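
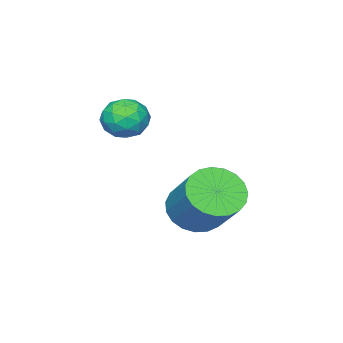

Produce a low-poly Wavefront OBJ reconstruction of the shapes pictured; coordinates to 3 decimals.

v 1.687 -1.378 2.55
v 2.386 -1.338 3.036
v 2.134 -2.562 2.004
v 2.833 -2.522 2.49
v 2.074 -2.667 2.847
v 1.798 -1.935 3.185
v 2.722 -1.965 1.855
v 2.446 -1.233 2.193
v 3.026 -1.701 2.606
v 2.625 -2.135 3.219
v 1.895 -1.765 1.821
v 1.494 -2.199 2.434
v 1.998 -1.254 2.841
v 2.522 -2.646 2.199
v 2.076 -2.731 2.409
v 2.487 -2.708 2.695
v 1.652 -1.605 2.929
v 2.062 -1.582 3.214
v 1.879 -2.363 3.103
v 2.458 -2.318 1.826
v 2.868 -2.295 2.111
v 2.033 -1.192 2.345
v 2.444 -1.169 2.631
v 2.641 -1.537 1.937
v 2.784 -1.444 2.873
v 3.047 -2.14 2.553
v 2.982 -1.812 2.18
v 2.82 -1.382 2.378
v 2.549 -1.699 3.234
v 2.811 -2.395 2.913
v 2.365 -2.48 3.123
v 2.203 -2.05 3.322
v 2.925 -1.912 2.981
v 1.709 -1.505 2.127
v 1.971 -2.201 1.806
v 2.317 -1.85 1.718
v 2.155 -1.42 1.917
v 1.473 -1.76 2.487
v 1.736 -2.456 2.167
v 1.7 -2.518 2.662
v 1.538 -2.088 2.86
v 1.595 -1.988 2.059
v 1.657 0.433 -0.988
v 2.26 0.868 -1.687
v 2.906 2.182 -0.31
v 2.303 1.747 0.388
v 1.901 1.09 -1.73
v 2.547 2.404 -0.353
v 1.5 1.198 -1.645
v 2.146 2.512 -0.268
v 1.126 1.174 -1.446
v 1.772 2.488 -0.069
v 0.843 1.022 -1.168
v 1.49 2.336 0.209
v 0.702 0.768 -0.86
v 1.348 2.082 0.517
v 0.726 0.456 -0.573
v 1.372 1.77 0.804
v 0.91 0.14 -0.358
v 1.557 1.454 1.019
v 1.224 -0.125 -0.253
v 1.87 1.189 1.124
v 1.612 -0.294 -0.274
v 2.259 1.02 1.103
v 2.009 -0.337 -0.419
v 2.655 0.977 0.958
v 2.344 -0.247 -0.663
v 2.991 1.067 0.714
v 2.561 -0.039 -0.962
v 3.207 1.275 0.414
v 2.621 0.25 -1.267
v 3.267 1.564 0.11
v 2.515 0.571 -1.523
v 3.161 1.885 -0.146
f 1 38 17
f 38 12 41
f 17 41 6
f 38 41 17
f 1 17 13
f 17 6 18
f 13 18 2
f 17 18 13
f 1 13 22
f 13 2 23
f 22 23 8
f 13 23 22
f 1 22 34
f 22 8 37
f 34 37 11
f 22 37 34
f 1 34 38
f 34 11 42
f 38 42 12
f 34 42 38
f 2 18 29
f 18 6 32
f 29 32 10
f 18 32 29
f 6 41 19
f 41 12 40
f 19 40 5
f 41 40 19
f 12 42 39
f 42 11 35
f 39 35 3
f 42 35 39
f 11 37 36
f 37 8 24
f 36 24 7
f 37 24 36
f 8 23 28
f 23 2 25
f 28 25 9
f 23 25 28
f 4 30 16
f 30 10 31
f 16 31 5
f 30 31 16
f 4 16 14
f 16 5 15
f 14 15 3
f 16 15 14
f 4 14 21
f 14 3 20
f 21 20 7
f 14 20 21
f 4 21 26
f 21 7 27
f 26 27 9
f 21 27 26
f 4 26 30
f 26 9 33
f 30 33 10
f 26 33 30
f 5 31 19
f 31 10 32
f 19 32 6
f 31 32 19
f 3 15 39
f 15 5 40
f 39 40 12
f 15 40 39
f 7 20 36
f 20 3 35
f 36 35 11
f 20 35 36
f 9 27 28
f 27 7 24
f 28 24 8
f 27 24 28
f 10 33 29
f 33 9 25
f 29 25 2
f 33 25 29
f 44 43 47
f 44 47 45
f 45 47 48
f 45 48 46
f 47 43 49
f 47 49 48
f 48 49 50
f 48 50 46
f 49 43 51
f 49 51 50
f 50 51 52
f 50 52 46
f 51 43 53
f 51 53 52
f 52 53 54
f 52 54 46
f 53 43 55
f 53 55 54
f 54 55 56
f 54 56 46
f 55 43 57
f 55 57 56
f 56 57 58
f 56 58 46
f 57 43 59
f 57 59 58
f 58 59 60
f 58 60 46
f 59 43 61
f 59 61 60
f 60 61 62
f 60 62 46
f 61 43 63
f 61 63 62
f 62 63 64
f 62 64 46
f 63 43 65
f 63 65 64
f 64 65 66
f 64 66 46
f 65 43 67
f 65 67 66
f 66 67 68
f 66 68 46
f 67 43 69
f 67 69 68
f 68 69 70
f 68 70 46
f 69 43 71
f 69 71 70
f 70 71 72
f 70 72 46
f 71 43 73
f 71 73 72
f 72 73 74
f 72 74 46
f 73 43 44
f 73 44 74
f 74 44 45
f 74 45 46



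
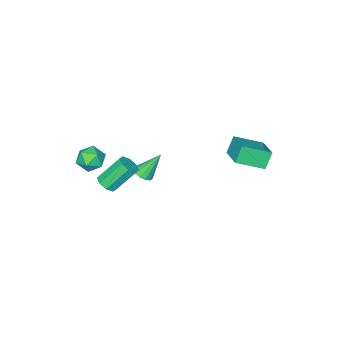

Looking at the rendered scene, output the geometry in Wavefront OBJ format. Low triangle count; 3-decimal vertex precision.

v -2.769 2.327 3.074
v -1.835 3.853 3.714
v -4.079 3.426 2.367
v -3.145 4.951 3.007
v -2.155 2.389 2.033
v -1.221 3.914 2.673
v -3.465 3.487 1.326
v -2.531 5.013 1.966
v 2.272 -3.439 0.014
v 2.733 -2.799 0.555
v 2.787 -4.581 0.925
v 3.248 -3.941 1.466
v 2.291 -3.969 1.468
v 1.973 -3.264 0.905
v 3.547 -4.116 0.575
v 3.229 -3.411 0.012
v 3.521 -3.218 0.902
v 2.745 -3.127 1.454
v 2.775 -4.253 0.026
v 1.999 -4.162 0.578
v -0.594 -2.873 -2.247
v -0.015 -2.92 -1.893
v -1.506 -2.287 -0.673
v -0.028 -2.563 -2.033
v -0.22 -2.305 -2.241
v -0.531 -2.227 -2.45
v -0.863 -2.354 -2.595
v -1.109 -2.646 -2.629
v -1.191 -3.009 -2.542
v -1.085 -3.33 -2.361
v -0.822 -3.505 -2.143
v -0.487 -3.479 -1.959
v -0.186 -3.261 -1.866
v 2.113 -3.094 -1.597
v 2.437 -3.553 -1.146
v 1.33 -2.804 0.408
v 1.007 -2.346 -0.043
v 2.704 -3.073 -1.187
v 1.598 -2.324 0.368
v 2.626 -2.606 -1.468
v 1.519 -1.857 0.087
v 2.247 -2.424 -1.825
v 1.141 -1.676 -0.27
v 1.79 -2.636 -2.048
v 0.683 -1.887 -0.494
v 1.522 -3.116 -2.008
v 0.416 -2.367 -0.453
v 1.601 -3.583 -1.727
v 0.494 -2.834 -0.172
v 1.979 -3.764 -1.37
v 0.873 -3.016 0.185
f 2 4 1
f 5 2 1
f 1 4 3
f 3 5 1
f 2 8 4
f 6 2 5
f 6 8 2
f 4 8 3
f 7 5 3
f 3 8 7
f 7 6 5
f 8 6 7
f 9 20 14
f 9 14 10
f 9 10 16
f 9 16 19
f 9 19 20
f 10 14 18
f 14 20 13
f 20 19 11
f 19 16 15
f 16 10 17
f 12 18 13
f 12 13 11
f 12 11 15
f 12 15 17
f 12 17 18
f 13 18 14
f 11 13 20
f 15 11 19
f 17 15 16
f 18 17 10
f 22 21 24
f 22 24 23
f 24 21 25
f 24 25 23
f 25 21 26
f 25 26 23
f 26 21 27
f 26 27 23
f 27 21 28
f 27 28 23
f 28 21 29
f 28 29 23
f 29 21 30
f 29 30 23
f 30 21 31
f 30 31 23
f 31 21 32
f 31 32 23
f 32 21 33
f 32 33 23
f 33 21 22
f 33 22 23
f 35 34 38
f 35 38 36
f 36 38 39
f 36 39 37
f 38 34 40
f 38 40 39
f 39 40 41
f 39 41 37
f 40 34 42
f 40 42 41
f 41 42 43
f 41 43 37
f 42 34 44
f 42 44 43
f 43 44 45
f 43 45 37
f 44 34 46
f 44 46 45
f 45 46 47
f 45 47 37
f 46 34 48
f 46 48 47
f 47 48 49
f 47 49 37
f 48 34 50
f 48 50 49
f 49 50 51
f 49 51 37
f 50 34 35
f 50 35 51
f 51 35 36
f 51 36 37



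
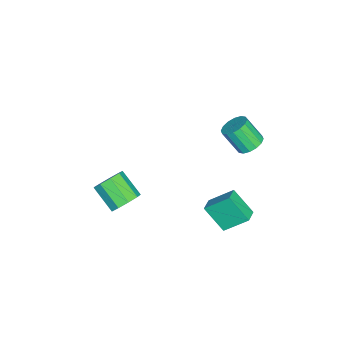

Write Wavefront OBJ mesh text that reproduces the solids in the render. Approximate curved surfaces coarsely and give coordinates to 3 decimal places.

v -3.046 4.442 2.613
v -2.237 4.226 2.545
v -2.385 3.243 3.899
v -3.194 3.458 3.967
v -2.239 4.578 2.8
v -2.387 3.595 4.154
v -2.457 4.894 3.006
v -2.605 3.91 4.36
v -2.833 5.088 3.106
v -2.981 4.104 4.46
v -3.266 5.109 3.074
v -3.414 4.125 4.428
v -3.64 4.951 2.918
v -3.788 3.968 4.272
v -3.855 4.657 2.681
v -4.003 3.674 4.035
v -3.853 4.305 2.426
v -4.001 3.322 3.78
v -3.635 3.99 2.22
v -3.783 3.006 3.574
v -3.259 3.796 2.12
v -3.407 2.812 3.474
v -2.826 3.775 2.152
v -2.974 2.791 3.506
v -2.452 3.932 2.308
v -2.6 2.949 3.662
v -1.182 -2.162 -2.824
v -0.39 -2.749 -2.91
v -1.206 -4.006 -1.842
v -1.998 -3.418 -1.756
v -0.318 -2.341 -2.374
v -1.134 -3.597 -1.307
v -0.651 -1.848 -2.049
v -1.467 -3.105 -0.982
v -1.232 -1.503 -2.087
v -2.048 -2.76 -1.019
v -1.79 -1.465 -2.469
v -2.606 -2.722 -1.401
v -2.063 -1.754 -3.017
v -2.879 -3.011 -1.949
v -1.924 -2.233 -3.475
v -2.74 -3.49 -2.407
v -1.438 -2.679 -3.628
v -2.254 -3.936 -2.561
v -0.832 -2.883 -3.405
v -1.648 -4.139 -2.337
v -1.754 3.574 -3.757
v -2.17 2.353 -2.402
v -1.969 4.941 -2.591
v -2.385 3.721 -1.236
v -0.835 3.519 -3.524
v -1.251 2.299 -2.169
v -1.05 4.887 -2.358
v -1.466 3.666 -1.003
f 2 1 5
f 2 5 3
f 3 5 6
f 3 6 4
f 5 1 7
f 5 7 6
f 6 7 8
f 6 8 4
f 7 1 9
f 7 9 8
f 8 9 10
f 8 10 4
f 9 1 11
f 9 11 10
f 10 11 12
f 10 12 4
f 11 1 13
f 11 13 12
f 12 13 14
f 12 14 4
f 13 1 15
f 13 15 14
f 14 15 16
f 14 16 4
f 15 1 17
f 15 17 16
f 16 17 18
f 16 18 4
f 17 1 19
f 17 19 18
f 18 19 20
f 18 20 4
f 19 1 21
f 19 21 20
f 20 21 22
f 20 22 4
f 21 1 23
f 21 23 22
f 22 23 24
f 22 24 4
f 23 1 25
f 23 25 24
f 24 25 26
f 24 26 4
f 25 1 2
f 25 2 26
f 26 2 3
f 26 3 4
f 28 27 31
f 28 31 29
f 29 31 32
f 29 32 30
f 31 27 33
f 31 33 32
f 32 33 34
f 32 34 30
f 33 27 35
f 33 35 34
f 34 35 36
f 34 36 30
f 35 27 37
f 35 37 36
f 36 37 38
f 36 38 30
f 37 27 39
f 37 39 38
f 38 39 40
f 38 40 30
f 39 27 41
f 39 41 40
f 40 41 42
f 40 42 30
f 41 27 43
f 41 43 42
f 42 43 44
f 42 44 30
f 43 27 45
f 43 45 44
f 44 45 46
f 44 46 30
f 45 27 28
f 45 28 46
f 46 28 29
f 46 29 30
f 48 50 47
f 51 48 47
f 47 50 49
f 49 51 47
f 48 54 50
f 52 48 51
f 52 54 48
f 50 54 49
f 53 51 49
f 49 54 53
f 53 52 51
f 54 52 53



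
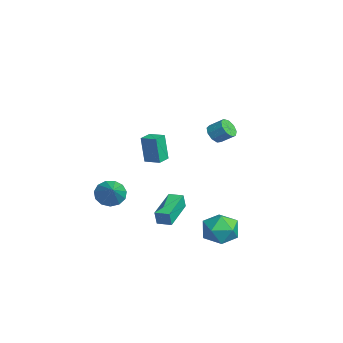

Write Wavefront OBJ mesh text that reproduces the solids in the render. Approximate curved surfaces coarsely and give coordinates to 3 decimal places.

v 2.48 2.414 -3.502
v 3.175 2.679 -2.589
v 3.305 0.701 -3.631
v 4 0.966 -2.718
v 2.846 0.803 -2.552
v 2.336 1.861 -2.472
v 4.144 1.519 -3.748
v 3.634 2.577 -3.668
v 4.203 2.126 -2.741
v 3.401 1.684 -2.002
v 3.079 1.696 -4.218
v 2.277 1.254 -3.479
v 1.667 -1.495 -3.083
v 1.769 -1.651 -2.162
v -0.084 -0.26 -2.681
v 0.018 -0.416 -1.76
v 2.182 -0.784 -3.02
v 2.284 -0.94 -2.099
v 0.431 0.451 -2.618
v 0.533 0.295 -1.697
v 3.317 -2.063 2.987
v 3.076 -2.207 4.623
v 3.995 -1.402 3.144
v 3.754 -1.545 4.78
v 3.906 -2.675 3.02
v 3.665 -2.818 4.656
v 4.584 -2.013 3.177
v 4.343 -2.157 4.813
v -4.096 3.322 0.614
v -3.527 3.332 0.19
v -3.055 4.068 0.841
v -3.624 4.058 1.266
v -3.849 3.667 0.045
v -3.376 4.402 0.696
v -4.286 3.84 0.167
v -3.813 4.575 0.818
v -4.634 3.771 0.498
v -4.162 4.506 1.149
v -4.731 3.492 0.884
v -4.258 4.227 1.535
v -4.531 3.133 1.143
v -4.058 3.869 1.794
v -4.127 2.863 1.155
v -3.655 3.599 1.806
v -3.709 2.808 0.914
v -3.237 3.544 1.566
v -3.472 2.993 0.533
v -3 3.729 1.184
v -0.459 -3.638 -1.543
v -0.091 -4.228 -2.145
v 1.019 -3.802 -0.477
v 0.066 -3.756 -2.289
v 0.056 -3.246 -2.197
v -0.118 -2.86 -1.897
v -0.4 -2.722 -1.484
v -0.701 -2.874 -1.091
v -0.925 -3.269 -0.84
v -1.001 -3.781 -0.813
v -0.905 -4.248 -1.018
v -0.668 -4.521 -1.389
v -0.364 -4.514 -1.809
f 1 12 6
f 1 6 2
f 1 2 8
f 1 8 11
f 1 11 12
f 2 6 10
f 6 12 5
f 12 11 3
f 11 8 7
f 8 2 9
f 4 10 5
f 4 5 3
f 4 3 7
f 4 7 9
f 4 9 10
f 5 10 6
f 3 5 12
f 7 3 11
f 9 7 8
f 10 9 2
f 14 16 13
f 17 14 13
f 13 16 15
f 15 17 13
f 14 20 16
f 18 14 17
f 18 20 14
f 16 20 15
f 19 17 15
f 15 20 19
f 19 18 17
f 20 18 19
f 22 24 21
f 25 22 21
f 21 24 23
f 23 25 21
f 22 28 24
f 26 22 25
f 26 28 22
f 24 28 23
f 27 25 23
f 23 28 27
f 27 26 25
f 28 26 27
f 30 29 33
f 30 33 31
f 31 33 34
f 31 34 32
f 33 29 35
f 33 35 34
f 34 35 36
f 34 36 32
f 35 29 37
f 35 37 36
f 36 37 38
f 36 38 32
f 37 29 39
f 37 39 38
f 38 39 40
f 38 40 32
f 39 29 41
f 39 41 40
f 40 41 42
f 40 42 32
f 41 29 43
f 41 43 42
f 42 43 44
f 42 44 32
f 43 29 45
f 43 45 44
f 44 45 46
f 44 46 32
f 45 29 47
f 45 47 46
f 46 47 48
f 46 48 32
f 47 29 30
f 47 30 48
f 48 30 31
f 48 31 32
f 50 49 52
f 50 52 51
f 52 49 53
f 52 53 51
f 53 49 54
f 53 54 51
f 54 49 55
f 54 55 51
f 55 49 56
f 55 56 51
f 56 49 57
f 56 57 51
f 57 49 58
f 57 58 51
f 58 49 59
f 58 59 51
f 59 49 60
f 59 60 51
f 60 49 61
f 60 61 51
f 61 49 50
f 61 50 51



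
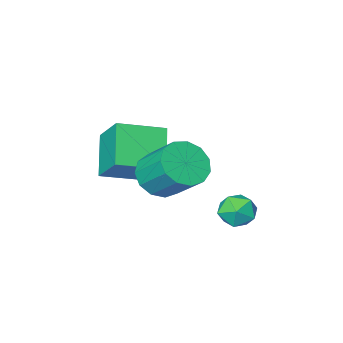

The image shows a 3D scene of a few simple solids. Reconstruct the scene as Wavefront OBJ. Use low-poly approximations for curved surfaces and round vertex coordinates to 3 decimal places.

v -0.952 0.616 -1.409
v -0.296 1.17 -1.84
v -0.572 2.397 -0.681
v -1.228 1.844 -0.251
v -0.77 1.284 -2.074
v -1.046 2.512 -0.916
v -1.302 1.187 -2.097
v -1.578 2.414 -0.939
v -1.722 0.908 -1.902
v -1.998 2.136 -0.744
v -1.898 0.537 -1.55
v -2.174 1.765 -0.392
v -1.774 0.191 -1.154
v -2.05 1.418 0.004
v -1.389 -0.02 -0.838
v -1.664 1.207 0.32
v -0.865 -0.029 -0.704
v -1.14 1.198 0.454
v -0.369 0.167 -0.794
v -0.644 1.394 0.365
v -0.058 0.505 -1.079
v -0.333 1.733 0.08
v -0.031 0.879 -1.468
v -0.307 2.107 -0.31
v -3.758 2.114 -3.636
v -3.136 1.94 -3.183
v -3.884 0.88 -3.937
v -3.262 0.706 -3.484
v -3.936 0.946 -3.153
v -3.859 1.708 -2.967
v -3.161 1.112 -4.153
v -3.084 1.874 -3.967
v -2.768 1.32 -3.502
v -3.247 1.218 -2.884
v -3.773 1.602 -4.236
v -4.252 1.5 -3.618
v -1.713 -1.491 -3.072
v -2.421 -2.7 -1.864
v -1.708 -0.255 -1.833
v -2.416 -1.465 -0.625
v -0.004 -1.995 -2.575
v -0.712 -3.205 -1.367
v 0.001 -0.76 -1.336
v -0.707 -1.969 -0.128
f 2 1 5
f 2 5 3
f 3 5 6
f 3 6 4
f 5 1 7
f 5 7 6
f 6 7 8
f 6 8 4
f 7 1 9
f 7 9 8
f 8 9 10
f 8 10 4
f 9 1 11
f 9 11 10
f 10 11 12
f 10 12 4
f 11 1 13
f 11 13 12
f 12 13 14
f 12 14 4
f 13 1 15
f 13 15 14
f 14 15 16
f 14 16 4
f 15 1 17
f 15 17 16
f 16 17 18
f 16 18 4
f 17 1 19
f 17 19 18
f 18 19 20
f 18 20 4
f 19 1 21
f 19 21 20
f 20 21 22
f 20 22 4
f 21 1 23
f 21 23 22
f 22 23 24
f 22 24 4
f 23 1 2
f 23 2 24
f 24 2 3
f 24 3 4
f 25 36 30
f 25 30 26
f 25 26 32
f 25 32 35
f 25 35 36
f 26 30 34
f 30 36 29
f 36 35 27
f 35 32 31
f 32 26 33
f 28 34 29
f 28 29 27
f 28 27 31
f 28 31 33
f 28 33 34
f 29 34 30
f 27 29 36
f 31 27 35
f 33 31 32
f 34 33 26
f 38 40 37
f 41 38 37
f 37 40 39
f 39 41 37
f 38 44 40
f 42 38 41
f 42 44 38
f 40 44 39
f 43 41 39
f 39 44 43
f 43 42 41
f 44 42 43



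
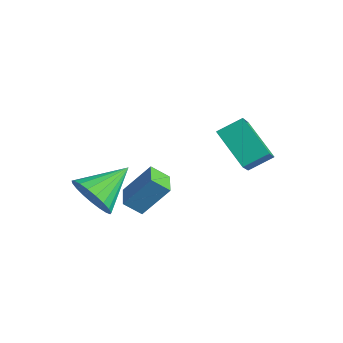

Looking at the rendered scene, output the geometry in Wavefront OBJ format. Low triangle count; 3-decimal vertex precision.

v 2.302 2.337 1.937
v 2.656 3.311 2.479
v 1.485 3.282 0.77
v 1.84 4.257 1.311
v 3.86 2.363 0.869
v 4.215 3.338 1.41
v 3.044 3.309 -0.299
v 3.398 4.283 0.243
v 1.236 -0.328 -1.43
v 0.796 -0.877 -0.853
v 1.774 0.577 -0.159
v 1.334 0.027 0.418
v 2.106 -0.947 -1.358
v 1.666 -1.497 -0.781
v 2.644 -0.043 -0.087
v 2.204 -0.592 0.49
v -0.306 -1.568 -1.675
v 0.431 -1.863 -0.957
v -0.394 0.228 -0.845
v 0.682 -1.699 -1.286
v 0.763 -1.512 -1.681
v 0.658 -1.335 -2.076
v 0.387 -1.199 -2.401
v -0.004 -1.126 -2.601
v -0.447 -1.129 -2.64
v -0.866 -1.208 -2.513
v -1.188 -1.35 -2.24
v -1.357 -1.529 -1.87
v -1.345 -1.715 -1.466
v -1.153 -1.876 -1.098
v -0.815 -1.983 -0.83
v -0.388 -2.018 -0.708
v 0.052 -1.976 -0.753
f 2 4 1
f 5 2 1
f 1 4 3
f 3 5 1
f 2 8 4
f 6 2 5
f 6 8 2
f 4 8 3
f 7 5 3
f 3 8 7
f 7 6 5
f 8 6 7
f 10 12 9
f 13 10 9
f 9 12 11
f 11 13 9
f 10 16 12
f 14 10 13
f 14 16 10
f 12 16 11
f 15 13 11
f 11 16 15
f 15 14 13
f 16 14 15
f 18 17 20
f 18 20 19
f 20 17 21
f 20 21 19
f 21 17 22
f 21 22 19
f 22 17 23
f 22 23 19
f 23 17 24
f 23 24 19
f 24 17 25
f 24 25 19
f 25 17 26
f 25 26 19
f 26 17 27
f 26 27 19
f 27 17 28
f 27 28 19
f 28 17 29
f 28 29 19
f 29 17 30
f 29 30 19
f 30 17 31
f 30 31 19
f 31 17 32
f 31 32 19
f 32 17 33
f 32 33 19
f 33 17 18
f 33 18 19



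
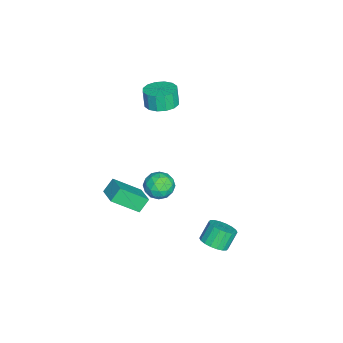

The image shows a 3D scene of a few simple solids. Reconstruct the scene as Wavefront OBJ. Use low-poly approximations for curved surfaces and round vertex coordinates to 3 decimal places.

v -3.141 -2.4 0.635
v -2.624 -1.594 0.841
v -2.841 -1.734 1.931
v -3.359 -2.54 1.725
v -3.098 -1.43 0.768
v -3.315 -1.57 1.858
v -3.584 -1.526 0.659
v -3.801 -1.666 1.749
v -3.952 -1.857 0.543
v -4.169 -1.996 1.633
v -4.102 -2.333 0.452
v -4.319 -2.472 1.542
v -3.995 -2.827 0.411
v -4.212 -2.966 1.5
v -3.659 -3.206 0.429
v -3.876 -3.346 1.519
v -3.185 -3.37 0.502
v -3.402 -3.51 1.592
v -2.699 -3.274 0.611
v -2.916 -3.414 1.701
v -2.331 -2.944 0.727
v -2.548 -3.083 1.817
v -2.181 -2.468 0.818
v -2.398 -2.607 1.908
v -2.288 -1.974 0.86
v -2.505 -2.113 1.949
v 4.066 1.833 -4.043
v 4.653 2.407 -3.917
v 4.06 2.801 -2.951
v 3.474 2.227 -3.077
v 4.412 2.582 -4.136
v 3.819 2.976 -3.17
v 4.103 2.608 -4.337
v 3.51 3.002 -3.371
v 3.787 2.481 -4.479
v 3.194 2.875 -3.513
v 3.526 2.226 -4.535
v 2.933 2.62 -3.569
v 3.372 1.893 -4.494
v 2.779 2.286 -3.527
v 3.356 1.548 -4.363
v 2.763 1.941 -3.397
v 3.48 1.259 -4.169
v 2.887 1.653 -3.203
v 3.721 1.084 -3.95
v 3.128 1.478 -2.984
v 4.03 1.058 -3.749
v 3.437 1.452 -2.783
v 4.346 1.185 -3.607
v 3.753 1.579 -2.641
v 4.607 1.44 -3.551
v 4.014 1.834 -2.585
v 4.761 1.774 -3.593
v 4.168 2.167 -2.626
v 4.777 2.119 -3.723
v 4.184 2.512 -2.757
v -0.331 -1.524 -3.528
v 0.137 -1.116 -2.828
v 0.763 -2.564 -3.652
v 1.231 -2.156 -2.952
v 0.426 -2.601 -2.779
v -0.25 -1.958 -2.703
v 1.15 -1.722 -3.777
v 0.474 -1.079 -3.701
v 1.052 -1.238 -2.982
v 0.605 -1.781 -2.366
v 0.295 -1.899 -4.114
v -0.152 -2.442 -3.498
v -0.193 -1.229 -3.168
v 1.093 -2.451 -3.312
v 0.62 -2.713 -3.211
v 0.894 -2.473 -2.8
v -0.42 -1.724 -3.094
v -0.145 -1.484 -2.683
v 0.024 -2.357 -2.654
v 1.045 -2.196 -3.797
v 1.32 -1.956 -3.386
v 0.006 -1.207 -3.68
v 0.28 -0.967 -3.269
v 0.876 -1.323 -3.826
v 0.62 -1.06 -2.846
v 1.263 -1.672 -2.919
v 1.215 -1.416 -3.404
v 0.818 -1.039 -3.359
v 0.357 -1.38 -2.484
v 1 -1.991 -2.557
v 0.527 -2.253 -2.455
v 0.129 -1.875 -2.41
v 0.895 -1.451 -2.574
v -0.1 -1.689 -3.923
v 0.543 -2.3 -3.996
v 0.771 -1.805 -4.07
v 0.373 -1.427 -4.025
v -0.363 -2.008 -3.561
v 0.28 -2.62 -3.634
v 0.082 -2.641 -3.121
v -0.315 -2.264 -3.076
v 0.005 -2.229 -3.906
v 0.879 -4.879 -3.95
v 0.368 -4.449 -3.219
v 0.419 -3.394 -5.145
v -0.092 -2.965 -4.414
v 2.032 -4.195 -3.546
v 1.521 -3.766 -2.815
v 1.572 -2.711 -4.741
v 1.061 -2.281 -4.01
f 2 1 5
f 2 5 3
f 3 5 6
f 3 6 4
f 5 1 7
f 5 7 6
f 6 7 8
f 6 8 4
f 7 1 9
f 7 9 8
f 8 9 10
f 8 10 4
f 9 1 11
f 9 11 10
f 10 11 12
f 10 12 4
f 11 1 13
f 11 13 12
f 12 13 14
f 12 14 4
f 13 1 15
f 13 15 14
f 14 15 16
f 14 16 4
f 15 1 17
f 15 17 16
f 16 17 18
f 16 18 4
f 17 1 19
f 17 19 18
f 18 19 20
f 18 20 4
f 19 1 21
f 19 21 20
f 20 21 22
f 20 22 4
f 21 1 23
f 21 23 22
f 22 23 24
f 22 24 4
f 23 1 25
f 23 25 24
f 24 25 26
f 24 26 4
f 25 1 2
f 25 2 26
f 26 2 3
f 26 3 4
f 28 27 31
f 28 31 29
f 29 31 32
f 29 32 30
f 31 27 33
f 31 33 32
f 32 33 34
f 32 34 30
f 33 27 35
f 33 35 34
f 34 35 36
f 34 36 30
f 35 27 37
f 35 37 36
f 36 37 38
f 36 38 30
f 37 27 39
f 37 39 38
f 38 39 40
f 38 40 30
f 39 27 41
f 39 41 40
f 40 41 42
f 40 42 30
f 41 27 43
f 41 43 42
f 42 43 44
f 42 44 30
f 43 27 45
f 43 45 44
f 44 45 46
f 44 46 30
f 45 27 47
f 45 47 46
f 46 47 48
f 46 48 30
f 47 27 49
f 47 49 48
f 48 49 50
f 48 50 30
f 49 27 51
f 49 51 50
f 50 51 52
f 50 52 30
f 51 27 53
f 51 53 52
f 52 53 54
f 52 54 30
f 53 27 55
f 53 55 54
f 54 55 56
f 54 56 30
f 55 27 28
f 55 28 56
f 56 28 29
f 56 29 30
f 57 94 73
f 94 68 97
f 73 97 62
f 94 97 73
f 57 73 69
f 73 62 74
f 69 74 58
f 73 74 69
f 57 69 78
f 69 58 79
f 78 79 64
f 69 79 78
f 57 78 90
f 78 64 93
f 90 93 67
f 78 93 90
f 57 90 94
f 90 67 98
f 94 98 68
f 90 98 94
f 58 74 85
f 74 62 88
f 85 88 66
f 74 88 85
f 62 97 75
f 97 68 96
f 75 96 61
f 97 96 75
f 68 98 95
f 98 67 91
f 95 91 59
f 98 91 95
f 67 93 92
f 93 64 80
f 92 80 63
f 93 80 92
f 64 79 84
f 79 58 81
f 84 81 65
f 79 81 84
f 60 86 72
f 86 66 87
f 72 87 61
f 86 87 72
f 60 72 70
f 72 61 71
f 70 71 59
f 72 71 70
f 60 70 77
f 70 59 76
f 77 76 63
f 70 76 77
f 60 77 82
f 77 63 83
f 82 83 65
f 77 83 82
f 60 82 86
f 82 65 89
f 86 89 66
f 82 89 86
f 61 87 75
f 87 66 88
f 75 88 62
f 87 88 75
f 59 71 95
f 71 61 96
f 95 96 68
f 71 96 95
f 63 76 92
f 76 59 91
f 92 91 67
f 76 91 92
f 65 83 84
f 83 63 80
f 84 80 64
f 83 80 84
f 66 89 85
f 89 65 81
f 85 81 58
f 89 81 85
f 100 102 99
f 103 100 99
f 99 102 101
f 101 103 99
f 100 106 102
f 104 100 103
f 104 106 100
f 102 106 101
f 105 103 101
f 101 106 105
f 105 104 103
f 106 104 105



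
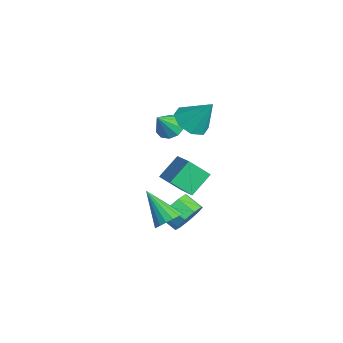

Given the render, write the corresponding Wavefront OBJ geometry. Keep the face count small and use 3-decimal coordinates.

v 0.667 -0.678 -4.065
v 1.207 -0.569 -3.195
v 0.412 -1.193 -2.624
v -0.127 -1.302 -3.495
v 0.745 -0.041 -3.259
v -0.049 -0.665 -2.689
v 0.247 0.189 -3.701
v -0.547 -0.435 -3.131
v -0.055 0.014 -4.313
v -0.849 -0.611 -3.743
v -0.018 -0.486 -4.809
v -0.813 -1.11 -4.239
v 0.339 -1.075 -4.957
v -0.456 -1.699 -4.387
v 0.849 -1.478 -4.687
v 0.055 -2.102 -4.117
v 1.275 -1.507 -4.127
v 0.481 -2.131 -3.556
v 1.416 -1.148 -3.537
v 0.622 -1.772 -2.967
v -1.883 -1.539 -2.375
v -2.388 -0.379 -1.332
v -1.499 -0.48 -3.366
v -2.004 0.68 -2.322
v -0.096 -1.46 -1.598
v -0.601 -0.3 -0.554
v 0.288 -0.401 -2.588
v -0.217 0.759 -1.545
v -2.961 -0.615 0.668
v -2.294 -0.851 0.215
v -2.439 -1.485 1.892
v -2.169 -0.417 0.471
v -2.347 -0.058 0.801
v -2.759 0.088 1.081
v -3.249 -0.035 1.203
v -3.629 -0.379 1.121
v -3.753 -0.814 0.865
v -3.576 -1.172 0.535
v -3.163 -1.318 0.255
v -2.674 -1.196 0.133
v -1.154 -0.017 2.141
v -0.352 0.397 1.529
v -0.446 0.917 3.699
v -1.028 0.886 1.543
v -1.777 0.846 1.907
v -2.162 0.301 2.408
v -1.956 -0.43 2.752
v -1.28 -0.919 2.739
v -0.531 -0.88 2.374
v -0.146 -0.335 1.873
v 2.49 -2.302 -2.59
v 3.101 -2.292 -1.999
v 1.07 -3.098 -1.11
v 2.928 -1.925 -1.967
v 2.655 -1.644 -2.078
v 2.344 -1.514 -2.307
v 2.067 -1.565 -2.6
v 1.886 -1.785 -2.891
v 1.844 -2.123 -3.113
v 1.95 -2.502 -3.216
v 2.179 -2.836 -3.175
v 2.48 -3.047 -3
v 2.782 -3.088 -2.732
v 3.018 -2.949 -2.431
v 3.133 -2.662 -2.166
f 2 1 5
f 2 5 3
f 3 5 6
f 3 6 4
f 5 1 7
f 5 7 6
f 6 7 8
f 6 8 4
f 7 1 9
f 7 9 8
f 8 9 10
f 8 10 4
f 9 1 11
f 9 11 10
f 10 11 12
f 10 12 4
f 11 1 13
f 11 13 12
f 12 13 14
f 12 14 4
f 13 1 15
f 13 15 14
f 14 15 16
f 14 16 4
f 15 1 17
f 15 17 16
f 16 17 18
f 16 18 4
f 17 1 19
f 17 19 18
f 18 19 20
f 18 20 4
f 19 1 2
f 19 2 20
f 20 2 3
f 20 3 4
f 22 24 21
f 25 22 21
f 21 24 23
f 23 25 21
f 22 28 24
f 26 22 25
f 26 28 22
f 24 28 23
f 27 25 23
f 23 28 27
f 27 26 25
f 28 26 27
f 30 29 32
f 30 32 31
f 32 29 33
f 32 33 31
f 33 29 34
f 33 34 31
f 34 29 35
f 34 35 31
f 35 29 36
f 35 36 31
f 36 29 37
f 36 37 31
f 37 29 38
f 37 38 31
f 38 29 39
f 38 39 31
f 39 29 40
f 39 40 31
f 40 29 30
f 40 30 31
f 42 41 44
f 42 44 43
f 44 41 45
f 44 45 43
f 45 41 46
f 45 46 43
f 46 41 47
f 46 47 43
f 47 41 48
f 47 48 43
f 48 41 49
f 48 49 43
f 49 41 50
f 49 50 43
f 50 41 42
f 50 42 43
f 52 51 54
f 52 54 53
f 54 51 55
f 54 55 53
f 55 51 56
f 55 56 53
f 56 51 57
f 56 57 53
f 57 51 58
f 57 58 53
f 58 51 59
f 58 59 53
f 59 51 60
f 59 60 53
f 60 51 61
f 60 61 53
f 61 51 62
f 61 62 53
f 62 51 63
f 62 63 53
f 63 51 64
f 63 64 53
f 64 51 65
f 64 65 53
f 65 51 52
f 65 52 53



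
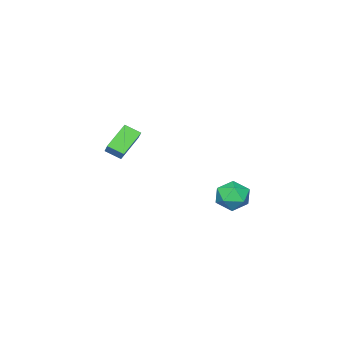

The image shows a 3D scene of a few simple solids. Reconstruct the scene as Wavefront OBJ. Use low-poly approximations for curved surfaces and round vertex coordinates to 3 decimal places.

v -1.432 -3.18 -0.093
v -0.853 -2.464 0.661
v -1.776 -2.453 -0.519
v -1.196 -1.737 0.234
v -0.204 -3.163 -1.054
v 0.376 -2.447 -0.301
v -0.547 -2.436 -1.481
v 0.032 -1.72 -0.727
v -1.047 4.026 -1.455
v -0.478 3.865 -2.152
v -2.182 3.535 -2.268
v -1.613 3.374 -2.965
v -1.565 2.862 -2.208
v -0.864 3.166 -1.706
v -1.796 4.234 -2.714
v -1.095 4.538 -2.212
v -0.941 3.993 -2.931
v -0.798 3.146 -2.618
v -1.862 4.254 -1.802
v -1.719 3.407 -1.489
f 2 4 1
f 5 2 1
f 1 4 3
f 3 5 1
f 2 8 4
f 6 2 5
f 6 8 2
f 4 8 3
f 7 5 3
f 3 8 7
f 7 6 5
f 8 6 7
f 9 20 14
f 9 14 10
f 9 10 16
f 9 16 19
f 9 19 20
f 10 14 18
f 14 20 13
f 20 19 11
f 19 16 15
f 16 10 17
f 12 18 13
f 12 13 11
f 12 11 15
f 12 15 17
f 12 17 18
f 13 18 14
f 11 13 20
f 15 11 19
f 17 15 16
f 18 17 10



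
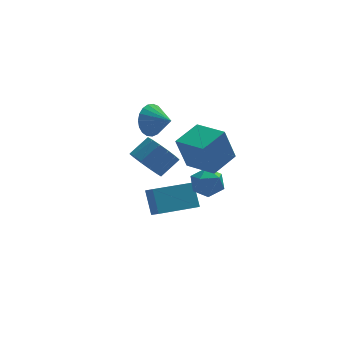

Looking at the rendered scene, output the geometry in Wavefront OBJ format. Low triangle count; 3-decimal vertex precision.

v -1.185 -0.482 -3.431
v -1.336 0.348 -2.251
v -1.426 0.221 -3.956
v -1.576 1.051 -2.777
v 0.876 0.109 -3.583
v 0.726 0.939 -2.404
v 0.636 0.812 -4.109
v 0.485 1.642 -2.929
v -1.933 -1.365 0.599
v -1.317 -2.043 0.223
v -0.412 -1.632 0.964
v -1.027 -0.955 1.341
v -1.259 -1.631 -0.076
v -0.354 -1.22 0.665
v -1.382 -1.147 -0.194
v -0.477 -0.736 0.547
v -1.652 -0.723 -0.099
v -0.747 -0.312 0.642
v -1.998 -0.47 0.182
v -1.093 -0.059 0.924
v -2.326 -0.457 0.576
v -1.421 -0.046 1.317
v -2.548 -0.688 0.976
v -1.643 -0.277 1.717
v -2.606 -1.1 1.275
v -1.701 -0.689 2.016
v -2.483 -1.584 1.393
v -1.578 -1.173 2.134
v -2.213 -2.008 1.298
v -1.308 -1.597 2.039
v -1.867 -2.261 1.016
v -0.962 -1.85 1.758
v -1.539 -2.274 0.623
v -0.634 -1.863 1.364
v -1.035 2.438 1.217
v -0.51 2.596 0.416
v -0.225 1.602 1.583
v -0.352 2.862 0.675
v -0.312 3.055 1.026
v -0.397 3.142 1.411
v -0.592 3.107 1.762
v -0.864 2.956 2.019
v -1.166 2.715 2.137
v -1.445 2.427 2.096
v -1.653 2.14 1.903
v -1.754 1.905 1.591
v -1.731 1.762 1.215
v -1.588 1.736 0.838
v -1.349 1.831 0.528
v -1.055 2.031 0.336
v -0.759 2.302 0.297
v 0.242 -2.218 -0.596
v 1.125 -2.221 -0.609
v 0.255 -3.099 0.529
v 1.138 -3.102 0.516
v 0.702 -2.37 0.748
v 0.694 -1.825 0.053
v 0.686 -3.495 -0.133
v 0.678 -2.95 -0.828
v 1.4 -3.01 -0.322
v 1.409 -2.315 0.222
v -0.029 -3.005 -0.302
v -0.02 -2.31 0.242
v 0.708 -4.11 1.496
v 0.17 -4.227 3.22
v -0.281 -2.769 1.279
v -0.819 -2.887 3.003
v 1.859 -3.193 1.917
v 1.321 -3.311 3.641
v 0.87 -1.853 1.7
v 0.332 -1.97 3.424
f 2 4 1
f 5 2 1
f 1 4 3
f 3 5 1
f 2 8 4
f 6 2 5
f 6 8 2
f 4 8 3
f 7 5 3
f 3 8 7
f 7 6 5
f 8 6 7
f 10 9 13
f 10 13 11
f 11 13 14
f 11 14 12
f 13 9 15
f 13 15 14
f 14 15 16
f 14 16 12
f 15 9 17
f 15 17 16
f 16 17 18
f 16 18 12
f 17 9 19
f 17 19 18
f 18 19 20
f 18 20 12
f 19 9 21
f 19 21 20
f 20 21 22
f 20 22 12
f 21 9 23
f 21 23 22
f 22 23 24
f 22 24 12
f 23 9 25
f 23 25 24
f 24 25 26
f 24 26 12
f 25 9 27
f 25 27 26
f 26 27 28
f 26 28 12
f 27 9 29
f 27 29 28
f 28 29 30
f 28 30 12
f 29 9 31
f 29 31 30
f 30 31 32
f 30 32 12
f 31 9 33
f 31 33 32
f 32 33 34
f 32 34 12
f 33 9 10
f 33 10 34
f 34 10 11
f 34 11 12
f 36 35 38
f 36 38 37
f 38 35 39
f 38 39 37
f 39 35 40
f 39 40 37
f 40 35 41
f 40 41 37
f 41 35 42
f 41 42 37
f 42 35 43
f 42 43 37
f 43 35 44
f 43 44 37
f 44 35 45
f 44 45 37
f 45 35 46
f 45 46 37
f 46 35 47
f 46 47 37
f 47 35 48
f 47 48 37
f 48 35 49
f 48 49 37
f 49 35 50
f 49 50 37
f 50 35 51
f 50 51 37
f 51 35 36
f 51 36 37
f 52 63 57
f 52 57 53
f 52 53 59
f 52 59 62
f 52 62 63
f 53 57 61
f 57 63 56
f 63 62 54
f 62 59 58
f 59 53 60
f 55 61 56
f 55 56 54
f 55 54 58
f 55 58 60
f 55 60 61
f 56 61 57
f 54 56 63
f 58 54 62
f 60 58 59
f 61 60 53
f 65 67 64
f 68 65 64
f 64 67 66
f 66 68 64
f 65 71 67
f 69 65 68
f 69 71 65
f 67 71 66
f 70 68 66
f 66 71 70
f 70 69 68
f 71 69 70



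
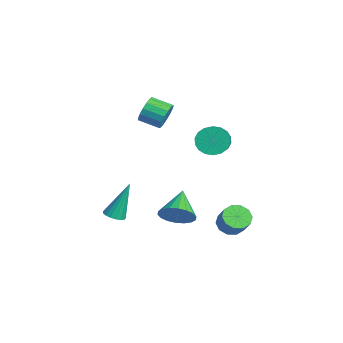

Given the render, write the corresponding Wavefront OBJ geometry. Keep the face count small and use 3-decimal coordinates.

v -1.706 -0.716 3.768
v -1.245 -0.787 4.369
v -1.854 -1.655 4.732
v -2.314 -1.584 4.132
v -1.503 -0.558 4.483
v -2.112 -1.425 4.847
v -1.808 -0.365 4.434
v -2.416 -1.232 4.798
v -2.089 -0.253 4.233
v -2.697 -1.12 4.596
v -2.282 -0.246 3.924
v -2.891 -1.113 4.288
v -2.343 -0.348 3.58
v -2.952 -1.215 3.944
v -2.259 -0.534 3.28
v -2.867 -1.401 3.643
v -2.047 -0.761 3.09
v -2.656 -1.628 3.454
v -1.757 -0.979 3.057
v -2.366 -1.846 3.421
v -1.456 -1.136 3.186
v -2.064 -2.003 3.55
v -1.212 -1.197 3.448
v -1.82 -2.064 3.812
v -1.081 -1.148 3.784
v -1.689 -2.015 4.148
v -1.093 -1 4.116
v -1.701 -1.868 4.48
v -2.473 1.882 1.354
v -2.007 2.153 0.696
v -0.502 1.589 1.528
v -0.967 1.318 2.186
v -2.018 2.456 0.922
v -0.513 1.892 1.754
v -2.12 2.646 1.233
v -0.615 2.082 2.065
v -2.291 2.684 1.568
v -0.786 2.12 2.401
v -2.498 2.564 1.861
v -0.993 2 2.693
v -2.7 2.308 2.053
v -1.195 1.744 2.886
v -2.857 1.968 2.107
v -1.352 1.404 2.939
v -2.938 1.611 2.012
v -1.433 1.047 2.844
v -2.927 1.308 1.786
v -1.422 0.744 2.618
v -2.825 1.118 1.475
v -1.32 0.554 2.307
v -2.654 1.08 1.139
v -1.149 0.516 1.972
v -2.447 1.2 0.847
v -0.942 0.636 1.679
v -2.245 1.456 0.654
v -0.74 0.892 1.487
v -2.088 1.796 0.601
v -0.583 1.232 1.433
v 3.488 0.752 -0.77
v 4.018 0.853 -1.232
v 4.741 0.91 -0.392
v 4.212 0.808 0.07
v 3.857 1.246 -1.121
v 4.581 1.303 -0.281
v 3.556 1.451 -0.876
v 4.279 1.507 -0.035
v 3.229 1.388 -0.59
v 3.952 1.444 0.25
v 3.001 1.082 -0.373
v 3.724 1.138 0.467
v 2.959 0.65 -0.308
v 3.682 0.707 0.532
v 3.119 0.257 -0.419
v 3.843 0.314 0.421
v 3.421 0.053 -0.665
v 4.144 0.109 0.176
v 3.748 0.116 -0.95
v 4.471 0.172 -0.11
v 3.976 0.422 -1.167
v 4.699 0.478 -0.327
v 1.858 -4.264 -0.303
v 2.399 -4.333 -0.234
v 1.722 -3.476 1.563
v 2.379 -4.092 -0.338
v 2.24 -3.89 -0.433
v 2.013 -3.774 -0.499
v 1.75 -3.77 -0.519
v 1.512 -3.879 -0.491
v 1.354 -4.077 -0.419
v 1.311 -4.317 -0.32
v 1.393 -4.545 -0.218
v 1.582 -4.709 -0.135
v 1.834 -4.771 -0.091
v 2.091 -4.716 -0.095
v 2.295 -4.558 -0.147
v 2.66 -1.541 -0.353
v 3.238 -1.265 0.279
v 1.42 -0.879 0.493
v 3.23 -0.955 0.025
v 3.108 -0.762 -0.305
v 2.898 -0.724 -0.644
v 2.641 -0.847 -0.925
v 2.387 -1.107 -1.092
v 2.188 -1.454 -1.114
v 2.081 -1.818 -0.984
v 2.09 -2.127 -0.73
v 2.211 -2.32 -0.4
v 2.421 -2.359 -0.062
v 2.679 -2.236 0.219
v 2.932 -1.975 0.387
v 3.132 -1.628 0.409
f 2 1 5
f 2 5 3
f 3 5 6
f 3 6 4
f 5 1 7
f 5 7 6
f 6 7 8
f 6 8 4
f 7 1 9
f 7 9 8
f 8 9 10
f 8 10 4
f 9 1 11
f 9 11 10
f 10 11 12
f 10 12 4
f 11 1 13
f 11 13 12
f 12 13 14
f 12 14 4
f 13 1 15
f 13 15 14
f 14 15 16
f 14 16 4
f 15 1 17
f 15 17 16
f 16 17 18
f 16 18 4
f 17 1 19
f 17 19 18
f 18 19 20
f 18 20 4
f 19 1 21
f 19 21 20
f 20 21 22
f 20 22 4
f 21 1 23
f 21 23 22
f 22 23 24
f 22 24 4
f 23 1 25
f 23 25 24
f 24 25 26
f 24 26 4
f 25 1 27
f 25 27 26
f 26 27 28
f 26 28 4
f 27 1 2
f 27 2 28
f 28 2 3
f 28 3 4
f 30 29 33
f 30 33 31
f 31 33 34
f 31 34 32
f 33 29 35
f 33 35 34
f 34 35 36
f 34 36 32
f 35 29 37
f 35 37 36
f 36 37 38
f 36 38 32
f 37 29 39
f 37 39 38
f 38 39 40
f 38 40 32
f 39 29 41
f 39 41 40
f 40 41 42
f 40 42 32
f 41 29 43
f 41 43 42
f 42 43 44
f 42 44 32
f 43 29 45
f 43 45 44
f 44 45 46
f 44 46 32
f 45 29 47
f 45 47 46
f 46 47 48
f 46 48 32
f 47 29 49
f 47 49 48
f 48 49 50
f 48 50 32
f 49 29 51
f 49 51 50
f 50 51 52
f 50 52 32
f 51 29 53
f 51 53 52
f 52 53 54
f 52 54 32
f 53 29 55
f 53 55 54
f 54 55 56
f 54 56 32
f 55 29 57
f 55 57 56
f 56 57 58
f 56 58 32
f 57 29 30
f 57 30 58
f 58 30 31
f 58 31 32
f 60 59 63
f 60 63 61
f 61 63 64
f 61 64 62
f 63 59 65
f 63 65 64
f 64 65 66
f 64 66 62
f 65 59 67
f 65 67 66
f 66 67 68
f 66 68 62
f 67 59 69
f 67 69 68
f 68 69 70
f 68 70 62
f 69 59 71
f 69 71 70
f 70 71 72
f 70 72 62
f 71 59 73
f 71 73 72
f 72 73 74
f 72 74 62
f 73 59 75
f 73 75 74
f 74 75 76
f 74 76 62
f 75 59 77
f 75 77 76
f 76 77 78
f 76 78 62
f 77 59 79
f 77 79 78
f 78 79 80
f 78 80 62
f 79 59 60
f 79 60 80
f 80 60 61
f 80 61 62
f 82 81 84
f 82 84 83
f 84 81 85
f 84 85 83
f 85 81 86
f 85 86 83
f 86 81 87
f 86 87 83
f 87 81 88
f 87 88 83
f 88 81 89
f 88 89 83
f 89 81 90
f 89 90 83
f 90 81 91
f 90 91 83
f 91 81 92
f 91 92 83
f 92 81 93
f 92 93 83
f 93 81 94
f 93 94 83
f 94 81 95
f 94 95 83
f 95 81 82
f 95 82 83
f 97 96 99
f 97 99 98
f 99 96 100
f 99 100 98
f 100 96 101
f 100 101 98
f 101 96 102
f 101 102 98
f 102 96 103
f 102 103 98
f 103 96 104
f 103 104 98
f 104 96 105
f 104 105 98
f 105 96 106
f 105 106 98
f 106 96 107
f 106 107 98
f 107 96 108
f 107 108 98
f 108 96 109
f 108 109 98
f 109 96 110
f 109 110 98
f 110 96 111
f 110 111 98
f 111 96 97
f 111 97 98



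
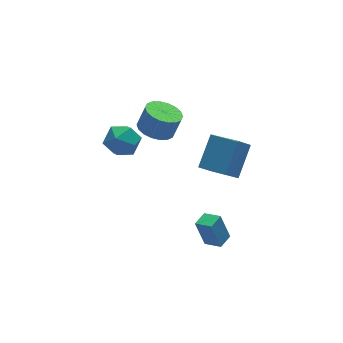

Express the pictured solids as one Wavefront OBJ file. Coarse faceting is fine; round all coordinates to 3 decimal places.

v 0.308 -2.586 1.82
v 0.975 -4.352 2.646
v 1.542 -1.529 3.086
v 2.208 -3.294 3.912
v 1.012 -2.626 1.168
v 1.678 -4.391 1.994
v 2.245 -1.568 2.434
v 2.912 -3.334 3.26
v -2.497 3.27 -0.467
v -1.762 3.763 0.245
v -1.118 2.337 -1.245
v -0.383 2.83 -0.533
v -1.137 2.078 -0.139
v -1.989 2.655 0.342
v -0.891 3.445 -1.342
v -1.743 4.022 -0.861
v -0.769 3.871 -0.296
v -0.922 3.027 0.447
v -1.958 3.073 -1.447
v -2.111 2.229 -0.704
v -0.03 1.812 1.081
v 0.603 2.615 0.801
v 1.123 2.651 2.078
v 0.49 1.848 2.359
v 0.214 2.835 0.953
v 0.735 2.871 2.23
v -0.222 2.853 1.13
v 0.299 2.889 2.408
v -0.621 2.665 1.298
v -0.1 2.701 2.575
v -0.903 2.308 1.423
v -0.382 2.344 2.7
v -1.012 1.853 1.48
v -0.491 1.889 2.758
v -0.926 1.389 1.458
v -0.405 1.425 2.736
v -0.663 1.009 1.362
v -0.143 1.045 2.639
v -0.275 0.789 1.21
v 0.246 0.825 2.487
v 0.161 0.771 1.032
v 0.682 0.807 2.31
v 0.56 0.959 0.865
v 1.081 0.995 2.142
v 0.842 1.316 0.74
v 1.363 1.352 2.017
v 0.951 1.771 0.682
v 1.472 1.807 1.96
v 0.865 2.235 0.704
v 1.386 2.271 1.982
v 0.535 -2.985 -4.961
v 0.185 -2.517 -3.376
v 1.331 -2.486 -4.933
v 0.981 -2.018 -3.348
v 1.059 -3.842 -4.592
v 0.709 -3.374 -3.007
v 1.855 -3.343 -4.564
v 1.505 -2.875 -2.979
f 2 4 1
f 5 2 1
f 1 4 3
f 3 5 1
f 2 8 4
f 6 2 5
f 6 8 2
f 4 8 3
f 7 5 3
f 3 8 7
f 7 6 5
f 8 6 7
f 9 20 14
f 9 14 10
f 9 10 16
f 9 16 19
f 9 19 20
f 10 14 18
f 14 20 13
f 20 19 11
f 19 16 15
f 16 10 17
f 12 18 13
f 12 13 11
f 12 11 15
f 12 15 17
f 12 17 18
f 13 18 14
f 11 13 20
f 15 11 19
f 17 15 16
f 18 17 10
f 22 21 25
f 22 25 23
f 23 25 26
f 23 26 24
f 25 21 27
f 25 27 26
f 26 27 28
f 26 28 24
f 27 21 29
f 27 29 28
f 28 29 30
f 28 30 24
f 29 21 31
f 29 31 30
f 30 31 32
f 30 32 24
f 31 21 33
f 31 33 32
f 32 33 34
f 32 34 24
f 33 21 35
f 33 35 34
f 34 35 36
f 34 36 24
f 35 21 37
f 35 37 36
f 36 37 38
f 36 38 24
f 37 21 39
f 37 39 38
f 38 39 40
f 38 40 24
f 39 21 41
f 39 41 40
f 40 41 42
f 40 42 24
f 41 21 43
f 41 43 42
f 42 43 44
f 42 44 24
f 43 21 45
f 43 45 44
f 44 45 46
f 44 46 24
f 45 21 47
f 45 47 46
f 46 47 48
f 46 48 24
f 47 21 49
f 47 49 48
f 48 49 50
f 48 50 24
f 49 21 22
f 49 22 50
f 50 22 23
f 50 23 24
f 52 54 51
f 55 52 51
f 51 54 53
f 53 55 51
f 52 58 54
f 56 52 55
f 56 58 52
f 54 58 53
f 57 55 53
f 53 58 57
f 57 56 55
f 58 56 57



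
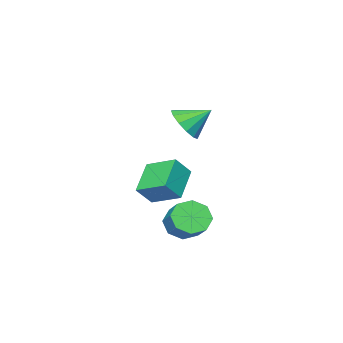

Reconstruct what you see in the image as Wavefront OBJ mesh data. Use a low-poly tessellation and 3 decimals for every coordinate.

v 1.808 2.074 -4.227
v 2.287 2.516 -5.051
v 2.831 3.629 -4.136
v 2.352 3.186 -3.313
v 1.54 2.793 -4.943
v 2.084 3.906 -4.029
v 0.95 2.649 -4.417
v 1.495 3.762 -3.502
v 0.863 2.168 -3.779
v 1.407 3.28 -2.865
v 1.329 1.631 -3.404
v 1.873 2.744 -2.489
v 2.076 1.354 -3.511
v 2.62 2.467 -2.597
v 2.665 1.498 -4.038
v 3.21 2.611 -3.123
v 2.753 1.98 -4.675
v 3.297 3.092 -3.761
v 1.444 1.761 2.146
v 2.314 2.259 2.575
v 0.496 2.619 3.074
v 2.144 2.595 2.09
v 1.751 2.666 1.623
v 1.261 2.45 1.322
v 0.829 2.015 1.283
v 0.593 1.5 1.518
v 0.626 1.067 1.952
v 0.92 0.855 2.448
v 1.38 0.93 2.848
v 1.86 1.269 3.026
v 2.208 1.765 2.923
v -0.466 -1.805 -2.935
v 0.392 -2.028 -1.918
v -0.876 -0.136 -2.223
v -0.018 -0.36 -1.205
v 1.058 -0.96 -4.035
v 1.916 -1.184 -3.017
v 0.648 0.708 -3.322
v 1.506 0.485 -2.305
f 2 1 5
f 2 5 3
f 3 5 6
f 3 6 4
f 5 1 7
f 5 7 6
f 6 7 8
f 6 8 4
f 7 1 9
f 7 9 8
f 8 9 10
f 8 10 4
f 9 1 11
f 9 11 10
f 10 11 12
f 10 12 4
f 11 1 13
f 11 13 12
f 12 13 14
f 12 14 4
f 13 1 15
f 13 15 14
f 14 15 16
f 14 16 4
f 15 1 17
f 15 17 16
f 16 17 18
f 16 18 4
f 17 1 2
f 17 2 18
f 18 2 3
f 18 3 4
f 20 19 22
f 20 22 21
f 22 19 23
f 22 23 21
f 23 19 24
f 23 24 21
f 24 19 25
f 24 25 21
f 25 19 26
f 25 26 21
f 26 19 27
f 26 27 21
f 27 19 28
f 27 28 21
f 28 19 29
f 28 29 21
f 29 19 30
f 29 30 21
f 30 19 31
f 30 31 21
f 31 19 20
f 31 20 21
f 33 35 32
f 36 33 32
f 32 35 34
f 34 36 32
f 33 39 35
f 37 33 36
f 37 39 33
f 35 39 34
f 38 36 34
f 34 39 38
f 38 37 36
f 39 37 38



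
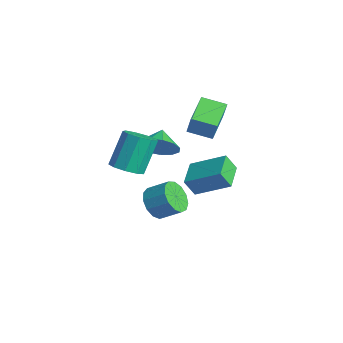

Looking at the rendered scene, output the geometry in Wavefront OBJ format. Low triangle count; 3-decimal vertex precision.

v -2.565 1.686 1.807
v -2.154 1.679 2.892
v -3.704 2.839 2.245
v -3.294 2.833 3.33
v -1.766 2.587 1.51
v -1.356 2.581 2.595
v -2.906 3.741 1.948
v -2.495 3.734 3.033
v 0.501 0.739 1.042
v 0.317 0.306 1.867
v 1.612 1.888 1.893
v 1.428 1.454 2.718
v 1.572 -0.134 0.822
v 1.388 -0.568 1.647
v 2.683 1.014 1.673
v 2.499 0.581 2.498
v -2.999 0.476 0.886
v -2.248 0.869 1.452
v -3.721 1.064 1.434
v -2.308 1.218 0.999
v -2.588 1.33 0.51
v -2.999 1.172 0.14
v -3.409 0.793 0.007
v -3.69 0.313 0.153
v -3.751 -0.115 0.531
v -3.574 -0.356 1.022
v -3.214 -0.332 1.47
v -2.786 -0.052 1.732
v -2.426 0.396 1.726
v -1.494 -0.488 -1.647
v -0.953 -1.172 -1.469
v -0.264 -0.455 -0.814
v -0.806 0.228 -0.993
v -0.778 -0.958 -1.887
v -0.089 -0.242 -1.233
v -0.83 -0.596 -2.229
v -0.141 0.121 -1.575
v -1.093 -0.199 -2.387
v -0.404 0.518 -1.733
v -1.484 0.106 -2.309
v -0.795 0.823 -1.655
v -1.878 0.222 -2.022
v -1.189 0.939 -1.368
v -2.15 0.113 -1.615
v -1.461 0.829 -0.961
v -2.214 -0.187 -1.219
v -1.525 0.529 -0.564
v -2.05 -0.583 -0.958
v -1.361 0.133 -0.304
v -1.709 -0.949 -0.916
v -1.02 -0.232 -0.262
v -1.3 -1.168 -1.107
v -0.611 -0.452 -0.453
v 0.658 -2.938 2.844
v 1.437 -2.825 2.988
v 1.02 -1.929 4.54
v 0.242 -2.042 4.396
v 1.239 -2.408 2.694
v 0.822 -1.512 4.246
v 0.769 -2.239 2.47
v 0.352 -1.343 4.023
v 0.247 -2.397 2.421
v -0.17 -1.501 3.974
v -0.082 -2.808 2.57
v -0.499 -1.913 4.122
v -0.065 -3.28 2.847
v -0.482 -2.384 4.399
v 0.291 -3.591 3.122
v -0.126 -2.696 4.675
v 0.818 -3.597 3.267
v 0.402 -2.702 4.82
v 1.271 -3.295 3.214
v 0.854 -2.399 4.767
f 2 4 1
f 5 2 1
f 1 4 3
f 3 5 1
f 2 8 4
f 6 2 5
f 6 8 2
f 4 8 3
f 7 5 3
f 3 8 7
f 7 6 5
f 8 6 7
f 10 12 9
f 13 10 9
f 9 12 11
f 11 13 9
f 10 16 12
f 14 10 13
f 14 16 10
f 12 16 11
f 15 13 11
f 11 16 15
f 15 14 13
f 16 14 15
f 18 17 20
f 18 20 19
f 20 17 21
f 20 21 19
f 21 17 22
f 21 22 19
f 22 17 23
f 22 23 19
f 23 17 24
f 23 24 19
f 24 17 25
f 24 25 19
f 25 17 26
f 25 26 19
f 26 17 27
f 26 27 19
f 27 17 28
f 27 28 19
f 28 17 29
f 28 29 19
f 29 17 18
f 29 18 19
f 31 30 34
f 31 34 32
f 32 34 35
f 32 35 33
f 34 30 36
f 34 36 35
f 35 36 37
f 35 37 33
f 36 30 38
f 36 38 37
f 37 38 39
f 37 39 33
f 38 30 40
f 38 40 39
f 39 40 41
f 39 41 33
f 40 30 42
f 40 42 41
f 41 42 43
f 41 43 33
f 42 30 44
f 42 44 43
f 43 44 45
f 43 45 33
f 44 30 46
f 44 46 45
f 45 46 47
f 45 47 33
f 46 30 48
f 46 48 47
f 47 48 49
f 47 49 33
f 48 30 50
f 48 50 49
f 49 50 51
f 49 51 33
f 50 30 52
f 50 52 51
f 51 52 53
f 51 53 33
f 52 30 31
f 52 31 53
f 53 31 32
f 53 32 33
f 55 54 58
f 55 58 56
f 56 58 59
f 56 59 57
f 58 54 60
f 58 60 59
f 59 60 61
f 59 61 57
f 60 54 62
f 60 62 61
f 61 62 63
f 61 63 57
f 62 54 64
f 62 64 63
f 63 64 65
f 63 65 57
f 64 54 66
f 64 66 65
f 65 66 67
f 65 67 57
f 66 54 68
f 66 68 67
f 67 68 69
f 67 69 57
f 68 54 70
f 68 70 69
f 69 70 71
f 69 71 57
f 70 54 72
f 70 72 71
f 71 72 73
f 71 73 57
f 72 54 55
f 72 55 73
f 73 55 56
f 73 56 57



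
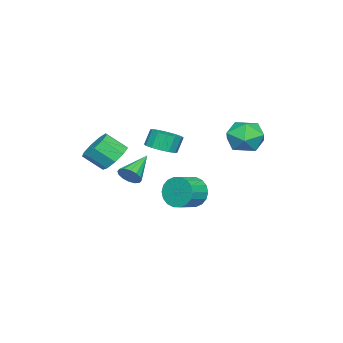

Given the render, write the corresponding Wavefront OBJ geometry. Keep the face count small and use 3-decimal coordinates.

v 2.605 -2.163 0.807
v 3.109 -2.625 0.105
v 3.459 -3.619 1.012
v 2.955 -3.157 1.713
v 3.508 -2.192 0.426
v 3.858 -3.186 1.333
v 3.484 -1.745 0.925
v 3.834 -2.739 1.832
v 3.048 -1.494 1.369
v 3.398 -2.488 2.276
v 2.406 -1.556 1.55
v 2.756 -2.55 2.456
v 1.856 -1.901 1.383
v 2.206 -2.895 2.289
v 1.657 -2.37 0.946
v 2.007 -3.364 1.853
v 1.902 -2.741 0.444
v 2.252 -3.735 1.351
v 2.475 -2.842 0.112
v 2.825 -3.836 1.019
v -0.481 -2.862 -1.745
v -0.114 -2.632 -1.158
v -2.139 -2.598 -0.815
v -0.179 -2.32 -1.361
v -0.324 -2.153 -1.667
v -0.511 -2.177 -1.995
v -0.691 -2.384 -2.255
v -0.814 -2.719 -2.379
v -0.847 -3.092 -2.333
v -0.783 -3.404 -2.13
v -0.637 -3.571 -1.823
v -0.45 -3.548 -1.496
v -0.271 -3.341 -1.235
v -0.148 -3.005 -1.112
v -0.128 -0.889 0.707
v 0.677 -0.56 0.938
v 0.313 -0.362 1.925
v -0.492 -0.691 1.693
v 0.439 -0.194 0.777
v 0.075 0.005 1.763
v 0.049 -0.014 0.596
v -0.315 0.185 1.583
v -0.388 -0.068 0.446
v -0.753 0.13 1.432
v -0.756 -0.343 0.365
v -1.12 -0.144 1.351
v -0.955 -0.764 0.376
v -1.32 -0.565 1.362
v -0.933 -1.218 0.475
v -1.297 -1.02 1.462
v -0.695 -1.585 0.637
v -1.059 -1.386 1.623
v -0.305 -1.765 0.817
v -0.669 -1.566 1.804
v 0.133 -1.71 0.968
v -0.232 -1.512 1.954
v 0.5 -1.436 1.049
v 0.136 -1.237 2.035
v 0.7 -1.015 1.038
v 0.335 -0.816 2.024
v -4.554 3.131 0.389
v -3.398 3.118 0
v -4.162 1.622 1.6
v -3.006 1.609 1.211
v -3.412 2.54 1.887
v -3.654 3.472 1.139
v -3.906 1.268 0.461
v -4.148 2.2 -0.287
v -2.998 1.967 0.044
v -2.692 2.753 0.925
v -4.868 1.987 0.675
v -4.562 2.773 1.556
v -1.489 0.33 -2.765
v -1.094 0.69 -3.646
v 0.104 0.33 -3.255
v -0.291 -0.03 -2.375
v -1.075 1.055 -3.369
v 0.123 0.695 -2.978
v -1.137 1.276 -2.972
v 0.06 0.916 -2.581
v -1.27 1.309 -2.534
v -0.072 0.95 -2.144
v -1.446 1.149 -2.143
v -0.248 0.79 -1.752
v -1.63 0.827 -1.874
v -0.433 0.467 -1.484
v -1.787 0.406 -1.782
v -0.589 0.046 -1.392
v -1.884 -0.03 -1.885
v -0.686 -0.39 -1.494
v -1.903 -0.395 -2.162
v -0.705 -0.755 -1.771
v -1.84 -0.616 -2.559
v -0.643 -0.976 -2.168
v -1.708 -0.65 -2.996
v -0.51 -1.009 -2.606
v -1.532 -0.49 -3.388
v -0.334 -0.849 -2.997
v -1.347 -0.167 -3.656
v -0.15 -0.527 -3.266
v -1.191 0.254 -3.748
v 0.007 -0.106 -3.358
f 2 1 5
f 2 5 3
f 3 5 6
f 3 6 4
f 5 1 7
f 5 7 6
f 6 7 8
f 6 8 4
f 7 1 9
f 7 9 8
f 8 9 10
f 8 10 4
f 9 1 11
f 9 11 10
f 10 11 12
f 10 12 4
f 11 1 13
f 11 13 12
f 12 13 14
f 12 14 4
f 13 1 15
f 13 15 14
f 14 15 16
f 14 16 4
f 15 1 17
f 15 17 16
f 16 17 18
f 16 18 4
f 17 1 19
f 17 19 18
f 18 19 20
f 18 20 4
f 19 1 2
f 19 2 20
f 20 2 3
f 20 3 4
f 22 21 24
f 22 24 23
f 24 21 25
f 24 25 23
f 25 21 26
f 25 26 23
f 26 21 27
f 26 27 23
f 27 21 28
f 27 28 23
f 28 21 29
f 28 29 23
f 29 21 30
f 29 30 23
f 30 21 31
f 30 31 23
f 31 21 32
f 31 32 23
f 32 21 33
f 32 33 23
f 33 21 34
f 33 34 23
f 34 21 22
f 34 22 23
f 36 35 39
f 36 39 37
f 37 39 40
f 37 40 38
f 39 35 41
f 39 41 40
f 40 41 42
f 40 42 38
f 41 35 43
f 41 43 42
f 42 43 44
f 42 44 38
f 43 35 45
f 43 45 44
f 44 45 46
f 44 46 38
f 45 35 47
f 45 47 46
f 46 47 48
f 46 48 38
f 47 35 49
f 47 49 48
f 48 49 50
f 48 50 38
f 49 35 51
f 49 51 50
f 50 51 52
f 50 52 38
f 51 35 53
f 51 53 52
f 52 53 54
f 52 54 38
f 53 35 55
f 53 55 54
f 54 55 56
f 54 56 38
f 55 35 57
f 55 57 56
f 56 57 58
f 56 58 38
f 57 35 59
f 57 59 58
f 58 59 60
f 58 60 38
f 59 35 36
f 59 36 60
f 60 36 37
f 60 37 38
f 61 72 66
f 61 66 62
f 61 62 68
f 61 68 71
f 61 71 72
f 62 66 70
f 66 72 65
f 72 71 63
f 71 68 67
f 68 62 69
f 64 70 65
f 64 65 63
f 64 63 67
f 64 67 69
f 64 69 70
f 65 70 66
f 63 65 72
f 67 63 71
f 69 67 68
f 70 69 62
f 74 73 77
f 74 77 75
f 75 77 78
f 75 78 76
f 77 73 79
f 77 79 78
f 78 79 80
f 78 80 76
f 79 73 81
f 79 81 80
f 80 81 82
f 80 82 76
f 81 73 83
f 81 83 82
f 82 83 84
f 82 84 76
f 83 73 85
f 83 85 84
f 84 85 86
f 84 86 76
f 85 73 87
f 85 87 86
f 86 87 88
f 86 88 76
f 87 73 89
f 87 89 88
f 88 89 90
f 88 90 76
f 89 73 91
f 89 91 90
f 90 91 92
f 90 92 76
f 91 73 93
f 91 93 92
f 92 93 94
f 92 94 76
f 93 73 95
f 93 95 94
f 94 95 96
f 94 96 76
f 95 73 97
f 95 97 96
f 96 97 98
f 96 98 76
f 97 73 99
f 97 99 98
f 98 99 100
f 98 100 76
f 99 73 101
f 99 101 100
f 100 101 102
f 100 102 76
f 101 73 74
f 101 74 102
f 102 74 75
f 102 75 76



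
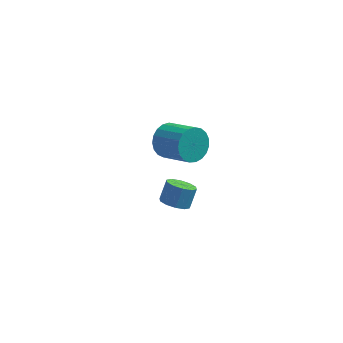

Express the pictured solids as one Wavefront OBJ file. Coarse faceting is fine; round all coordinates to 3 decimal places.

v 2.337 3.253 -3.484
v 2.987 3.417 -4.305
v 4.413 2.311 -3.397
v 3.763 2.147 -2.576
v 3.084 3.757 -4.042
v 4.51 2.652 -3.134
v 3.051 4.01 -3.683
v 4.477 2.905 -2.775
v 2.895 4.133 -3.289
v 4.321 3.027 -2.381
v 2.643 4.103 -2.929
v 4.069 2.997 -2.021
v 2.337 3.926 -2.665
v 3.763 2.82 -1.757
v 2.032 3.633 -2.543
v 3.458 2.527 -1.634
v 1.779 3.274 -2.583
v 3.205 2.168 -1.675
v 1.623 2.911 -2.779
v 3.049 1.806 -1.871
v 1.59 2.608 -3.097
v 3.016 1.502 -2.189
v 1.687 2.416 -3.482
v 3.113 1.31 -2.574
v 1.896 2.369 -3.867
v 3.321 1.263 -2.959
v 2.181 2.474 -4.186
v 3.607 1.369 -3.278
v 2.493 2.715 -4.384
v 3.919 1.609 -3.476
v 2.778 3.048 -4.426
v 4.204 1.942 -3.518
v 3.286 -3.585 -1.24
v 3.641 -3.062 -1.697
v 3.929 -2.453 -0.778
v 3.574 -2.975 -0.32
v 3.182 -2.926 -1.644
v 3.47 -2.316 -0.725
v 2.762 -3.041 -1.436
v 3.05 -2.432 -0.517
v 2.543 -3.364 -1.153
v 2.831 -2.755 -0.234
v 2.607 -3.771 -0.903
v 2.895 -3.162 0.016
v 2.931 -4.107 -0.782
v 3.219 -3.498 0.137
v 3.39 -4.244 -0.835
v 3.678 -3.634 0.084
v 3.81 -4.128 -1.043
v 4.098 -3.519 -0.124
v 4.029 -3.805 -1.326
v 4.317 -3.196 -0.407
v 3.965 -3.398 -1.576
v 4.253 -2.789 -0.657
f 2 1 5
f 2 5 3
f 3 5 6
f 3 6 4
f 5 1 7
f 5 7 6
f 6 7 8
f 6 8 4
f 7 1 9
f 7 9 8
f 8 9 10
f 8 10 4
f 9 1 11
f 9 11 10
f 10 11 12
f 10 12 4
f 11 1 13
f 11 13 12
f 12 13 14
f 12 14 4
f 13 1 15
f 13 15 14
f 14 15 16
f 14 16 4
f 15 1 17
f 15 17 16
f 16 17 18
f 16 18 4
f 17 1 19
f 17 19 18
f 18 19 20
f 18 20 4
f 19 1 21
f 19 21 20
f 20 21 22
f 20 22 4
f 21 1 23
f 21 23 22
f 22 23 24
f 22 24 4
f 23 1 25
f 23 25 24
f 24 25 26
f 24 26 4
f 25 1 27
f 25 27 26
f 26 27 28
f 26 28 4
f 27 1 29
f 27 29 28
f 28 29 30
f 28 30 4
f 29 1 31
f 29 31 30
f 30 31 32
f 30 32 4
f 31 1 2
f 31 2 32
f 32 2 3
f 32 3 4
f 34 33 37
f 34 37 35
f 35 37 38
f 35 38 36
f 37 33 39
f 37 39 38
f 38 39 40
f 38 40 36
f 39 33 41
f 39 41 40
f 40 41 42
f 40 42 36
f 41 33 43
f 41 43 42
f 42 43 44
f 42 44 36
f 43 33 45
f 43 45 44
f 44 45 46
f 44 46 36
f 45 33 47
f 45 47 46
f 46 47 48
f 46 48 36
f 47 33 49
f 47 49 48
f 48 49 50
f 48 50 36
f 49 33 51
f 49 51 50
f 50 51 52
f 50 52 36
f 51 33 53
f 51 53 52
f 52 53 54
f 52 54 36
f 53 33 34
f 53 34 54
f 54 34 35
f 54 35 36



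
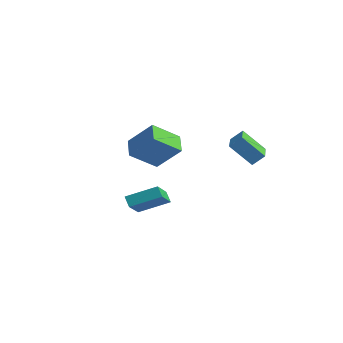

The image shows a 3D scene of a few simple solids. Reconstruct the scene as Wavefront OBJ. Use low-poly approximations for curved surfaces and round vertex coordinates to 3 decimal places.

v -4.032 -0.584 -3.787
v -3.03 -1.891 -2.743
v -4.603 -0.511 -3.147
v -3.601 -1.819 -2.104
v -2.879 0.979 -2.936
v -1.877 -0.329 -1.893
v -3.45 1.051 -2.297
v -2.448 -0.256 -1.253
v 1.099 -2.821 3.009
v 0.806 -4.465 4.128
v 2.421 -2.078 4.448
v 2.128 -3.722 5.567
v 2.172 -3.458 2.353
v 1.879 -5.102 3.472
v 3.494 -2.715 3.792
v 3.201 -4.359 4.911
v 1.178 3.99 1.278
v 0.278 3.012 2.677
v 1.594 4.588 1.963
v 0.694 3.61 3.362
v 2.786 2.71 1.418
v 1.886 1.732 2.817
v 3.202 3.308 2.103
v 2.302 2.33 3.502
f 2 4 1
f 5 2 1
f 1 4 3
f 3 5 1
f 2 8 4
f 6 2 5
f 6 8 2
f 4 8 3
f 7 5 3
f 3 8 7
f 7 6 5
f 8 6 7
f 10 12 9
f 13 10 9
f 9 12 11
f 11 13 9
f 10 16 12
f 14 10 13
f 14 16 10
f 12 16 11
f 15 13 11
f 11 16 15
f 15 14 13
f 16 14 15
f 18 20 17
f 21 18 17
f 17 20 19
f 19 21 17
f 18 24 20
f 22 18 21
f 22 24 18
f 20 24 19
f 23 21 19
f 19 24 23
f 23 22 21
f 24 22 23



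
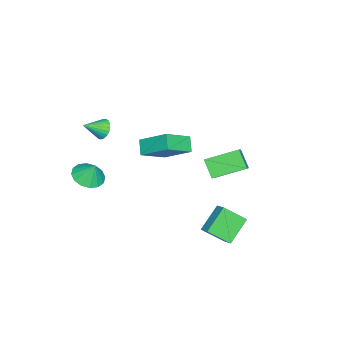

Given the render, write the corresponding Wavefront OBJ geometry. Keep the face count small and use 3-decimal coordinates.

v 2.877 -2.444 -0.506
v 3.721 -2.447 -0.601
v 2.983 -2.016 0.426
v 3.59 -2.06 -0.763
v 3.268 -1.775 -0.857
v 2.84 -1.67 -0.856
v 2.423 -1.772 -0.762
v 2.127 -2.054 -0.599
v 2.032 -2.44 -0.411
v 2.163 -2.827 -0.248
v 2.486 -3.112 -0.154
v 2.913 -3.217 -0.155
v 3.331 -3.115 -0.249
v 3.626 -2.833 -0.413
v -0.24 2.772 -1.527
v -0.757 2.176 -0.703
v -1.035 4.248 -0.957
v -1.552 3.652 -0.134
v 0.692 2.988 -0.786
v 0.175 2.392 0.037
v -0.103 4.464 -0.217
v -0.62 3.868 0.607
v 0.817 -2.542 1.381
v 1.174 -2.587 0.889
v 1.523 -3.258 1.959
v 1.272 -2.4 1
v 1.3 -2.236 1.17
v 1.255 -2.118 1.371
v 1.143 -2.064 1.575
v 0.981 -2.083 1.748
v 0.794 -2.173 1.866
v 0.611 -2.318 1.91
v 0.459 -2.497 1.873
v 0.362 -2.684 1.762
v 0.333 -2.848 1.592
v 0.379 -2.967 1.391
v 0.491 -3.02 1.188
v 0.652 -3.001 1.014
v 0.839 -2.911 0.896
v 1.022 -2.766 0.852
v 1.902 2.898 -3.69
v 0.725 3.288 -2.711
v 1.549 3.957 -4.535
v 0.373 4.347 -3.556
v 2.427 3.413 -3.264
v 1.251 3.803 -2.285
v 2.075 4.472 -4.109
v 0.898 4.862 -3.13
v -4.254 -1.426 -2.952
v -4.014 0.118 -1.907
v -3.616 -1.102 -3.577
v -3.376 0.442 -2.532
v -2.984 -2.222 -2.068
v -2.744 -0.678 -1.023
v -2.346 -1.898 -2.693
v -2.106 -0.354 -1.648
f 2 1 4
f 2 4 3
f 4 1 5
f 4 5 3
f 5 1 6
f 5 6 3
f 6 1 7
f 6 7 3
f 7 1 8
f 7 8 3
f 8 1 9
f 8 9 3
f 9 1 10
f 9 10 3
f 10 1 11
f 10 11 3
f 11 1 12
f 11 12 3
f 12 1 13
f 12 13 3
f 13 1 14
f 13 14 3
f 14 1 2
f 14 2 3
f 16 18 15
f 19 16 15
f 15 18 17
f 17 19 15
f 16 22 18
f 20 16 19
f 20 22 16
f 18 22 17
f 21 19 17
f 17 22 21
f 21 20 19
f 22 20 21
f 24 23 26
f 24 26 25
f 26 23 27
f 26 27 25
f 27 23 28
f 27 28 25
f 28 23 29
f 28 29 25
f 29 23 30
f 29 30 25
f 30 23 31
f 30 31 25
f 31 23 32
f 31 32 25
f 32 23 33
f 32 33 25
f 33 23 34
f 33 34 25
f 34 23 35
f 34 35 25
f 35 23 36
f 35 36 25
f 36 23 37
f 36 37 25
f 37 23 38
f 37 38 25
f 38 23 39
f 38 39 25
f 39 23 40
f 39 40 25
f 40 23 24
f 40 24 25
f 42 44 41
f 45 42 41
f 41 44 43
f 43 45 41
f 42 48 44
f 46 42 45
f 46 48 42
f 44 48 43
f 47 45 43
f 43 48 47
f 47 46 45
f 48 46 47
f 50 52 49
f 53 50 49
f 49 52 51
f 51 53 49
f 50 56 52
f 54 50 53
f 54 56 50
f 52 56 51
f 55 53 51
f 51 56 55
f 55 54 53
f 56 54 55



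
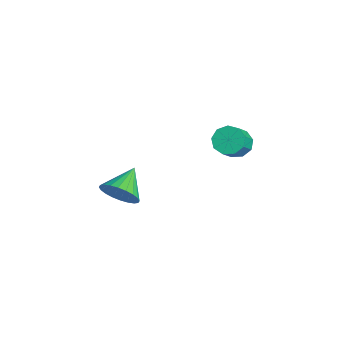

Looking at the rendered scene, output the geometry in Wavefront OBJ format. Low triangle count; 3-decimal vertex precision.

v 1.702 0.592 3.428
v 2.054 0.264 2.919
v 2.749 -0.3 3.763
v 2.398 0.028 4.272
v 2.266 0.68 3.023
v 2.961 0.117 3.866
v 2.214 1.056 3.316
v 2.91 0.492 4.159
v 1.923 1.214 3.662
v 2.619 0.65 4.505
v 1.529 1.081 3.898
v 2.224 0.517 4.742
v 1.215 0.719 3.915
v 1.911 0.156 4.758
v 1.13 0.298 3.704
v 1.825 -0.266 4.547
v 1.312 0.014 3.364
v 2.008 -0.549 4.207
v 1.677 0.001 3.054
v 2.373 -0.563 3.898
v -1.219 -3.526 -1.233
v -0.518 -3.114 -0.782
v -2.221 -2.594 -0.527
v -0.539 -2.911 -1.082
v -0.664 -2.8 -1.404
v -0.873 -2.801 -1.701
v -1.135 -2.912 -1.926
v -1.41 -3.116 -2.046
v -1.656 -3.383 -2.042
v -1.835 -3.672 -1.915
v -1.921 -3.938 -1.684
v -1.899 -4.142 -1.384
v -1.775 -4.252 -1.062
v -1.565 -4.252 -0.766
v -1.303 -4.141 -0.54
v -1.029 -3.937 -0.421
v -0.783 -3.67 -0.425
v -0.603 -3.381 -0.552
f 2 1 5
f 2 5 3
f 3 5 6
f 3 6 4
f 5 1 7
f 5 7 6
f 6 7 8
f 6 8 4
f 7 1 9
f 7 9 8
f 8 9 10
f 8 10 4
f 9 1 11
f 9 11 10
f 10 11 12
f 10 12 4
f 11 1 13
f 11 13 12
f 12 13 14
f 12 14 4
f 13 1 15
f 13 15 14
f 14 15 16
f 14 16 4
f 15 1 17
f 15 17 16
f 16 17 18
f 16 18 4
f 17 1 19
f 17 19 18
f 18 19 20
f 18 20 4
f 19 1 2
f 19 2 20
f 20 2 3
f 20 3 4
f 22 21 24
f 22 24 23
f 24 21 25
f 24 25 23
f 25 21 26
f 25 26 23
f 26 21 27
f 26 27 23
f 27 21 28
f 27 28 23
f 28 21 29
f 28 29 23
f 29 21 30
f 29 30 23
f 30 21 31
f 30 31 23
f 31 21 32
f 31 32 23
f 32 21 33
f 32 33 23
f 33 21 34
f 33 34 23
f 34 21 35
f 34 35 23
f 35 21 36
f 35 36 23
f 36 21 37
f 36 37 23
f 37 21 38
f 37 38 23
f 38 21 22
f 38 22 23



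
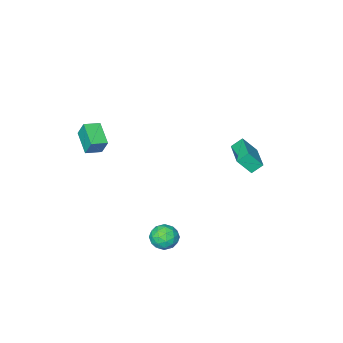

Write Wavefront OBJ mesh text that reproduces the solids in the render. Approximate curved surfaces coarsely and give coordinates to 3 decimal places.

v 1.919 3.498 -1.108
v 2.45 3.454 -1.717
v 2.71 2.766 -0.363
v 3.241 2.722 -0.972
v 3.12 3.426 -0.591
v 2.631 3.878 -1.051
v 2.529 2.342 -1.029
v 2.04 2.794 -1.489
v 2.828 2.739 -1.668
v 3.193 3.409 -1.397
v 1.967 2.811 -0.683
v 2.332 3.481 -0.412
v 2.115 3.54 -1.478
v 3.045 2.68 -0.602
v 2.974 3.093 -0.378
v 3.286 3.067 -0.736
v 2.221 3.79 -1.086
v 2.534 3.764 -1.444
v 2.928 3.747 -0.783
v 2.626 2.456 -0.636
v 2.939 2.43 -0.994
v 1.874 3.153 -1.344
v 2.186 3.127 -1.702
v 2.232 2.473 -1.297
v 2.649 3.094 -1.807
v 3.114 2.664 -1.369
v 2.695 2.441 -1.403
v 2.408 2.707 -1.673
v 2.864 3.488 -1.648
v 3.329 3.058 -1.21
v 3.258 3.471 -0.986
v 2.97 3.737 -1.256
v 3.086 3.068 -1.619
v 1.831 3.162 -0.87
v 2.296 2.732 -0.432
v 2.19 2.483 -0.824
v 1.902 2.749 -1.094
v 2.046 3.556 -0.711
v 2.511 3.126 -0.273
v 2.752 3.513 -0.407
v 2.465 3.779 -0.677
v 2.074 3.152 -0.461
v -4.787 1.135 1.104
v -4.182 0.659 1.998
v -3.848 2.835 1.373
v -3.243 2.359 2.267
v -4.217 0.901 0.593
v -3.612 0.425 1.487
v -3.278 2.601 0.862
v -2.673 2.125 1.756
v 1.561 -4.586 1.874
v 1.479 -4.126 2.815
v 1.981 -3.269 1.267
v 1.899 -2.809 2.207
v 2.461 -4.791 2.053
v 2.379 -4.331 2.993
v 2.881 -3.474 1.445
v 2.799 -3.014 2.386
f 1 38 17
f 38 12 41
f 17 41 6
f 38 41 17
f 1 17 13
f 17 6 18
f 13 18 2
f 17 18 13
f 1 13 22
f 13 2 23
f 22 23 8
f 13 23 22
f 1 22 34
f 22 8 37
f 34 37 11
f 22 37 34
f 1 34 38
f 34 11 42
f 38 42 12
f 34 42 38
f 2 18 29
f 18 6 32
f 29 32 10
f 18 32 29
f 6 41 19
f 41 12 40
f 19 40 5
f 41 40 19
f 12 42 39
f 42 11 35
f 39 35 3
f 42 35 39
f 11 37 36
f 37 8 24
f 36 24 7
f 37 24 36
f 8 23 28
f 23 2 25
f 28 25 9
f 23 25 28
f 4 30 16
f 30 10 31
f 16 31 5
f 30 31 16
f 4 16 14
f 16 5 15
f 14 15 3
f 16 15 14
f 4 14 21
f 14 3 20
f 21 20 7
f 14 20 21
f 4 21 26
f 21 7 27
f 26 27 9
f 21 27 26
f 4 26 30
f 26 9 33
f 30 33 10
f 26 33 30
f 5 31 19
f 31 10 32
f 19 32 6
f 31 32 19
f 3 15 39
f 15 5 40
f 39 40 12
f 15 40 39
f 7 20 36
f 20 3 35
f 36 35 11
f 20 35 36
f 9 27 28
f 27 7 24
f 28 24 8
f 27 24 28
f 10 33 29
f 33 9 25
f 29 25 2
f 33 25 29
f 44 46 43
f 47 44 43
f 43 46 45
f 45 47 43
f 44 50 46
f 48 44 47
f 48 50 44
f 46 50 45
f 49 47 45
f 45 50 49
f 49 48 47
f 50 48 49
f 52 54 51
f 55 52 51
f 51 54 53
f 53 55 51
f 52 58 54
f 56 52 55
f 56 58 52
f 54 58 53
f 57 55 53
f 53 58 57
f 57 56 55
f 58 56 57



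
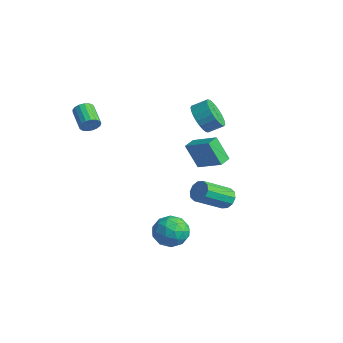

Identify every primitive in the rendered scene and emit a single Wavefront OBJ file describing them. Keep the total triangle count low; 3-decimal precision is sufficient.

v 0.366 3.467 -3.705
v 0.933 3.164 -4.111
v 0.82 1.33 -2.901
v 0.254 1.633 -2.495
v 1.121 3.393 -3.747
v 1.009 1.559 -2.537
v 1.022 3.65 -3.367
v 0.909 1.816 -2.157
v 0.672 3.837 -3.116
v 0.559 2.003 -1.906
v 0.205 3.883 -3.09
v 0.093 2.049 -1.88
v -0.2 3.77 -3.299
v -0.313 1.936 -2.089
v -0.389 3.541 -3.663
v -0.501 1.707 -2.453
v -0.289 3.284 -4.043
v -0.402 1.45 -2.833
v 0.061 3.097 -4.294
v -0.052 1.263 -3.084
v 0.527 3.051 -4.32
v 0.415 1.217 -3.11
v -3.031 -3.529 2.997
v -2.744 -3.305 3.524
v -4.083 -2.967 4.109
v -4.369 -3.191 3.583
v -2.762 -3.06 3.34
v -4.101 -2.722 3.926
v -2.842 -2.923 3.079
v -4.181 -2.585 3.664
v -2.965 -2.924 2.798
v -4.304 -2.586 3.384
v -3.103 -3.064 2.563
v -4.442 -2.726 3.149
v -3.225 -3.311 2.428
v -4.563 -2.973 3.013
v -3.302 -3.607 2.423
v -4.64 -3.269 3.008
v -3.316 -3.886 2.549
v -4.655 -3.548 3.135
v -3.266 -4.083 2.779
v -4.605 -3.744 3.364
v -3.161 -4.153 3.058
v -4.5 -3.814 3.643
v -3.027 -4.08 3.323
v -4.366 -3.742 3.909
v -2.893 -3.881 3.514
v -4.232 -3.543 4.1
v -2.791 -3.601 3.586
v -4.13 -3.263 4.172
v 0.238 1.564 -0.472
v -0.421 1.124 1.088
v -0.087 2.324 -0.395
v -0.746 1.884 1.166
v 1.766 2.136 0.334
v 1.107 1.696 1.895
v 1.441 2.896 0.412
v 0.782 2.456 1.972
v -1.791 3.034 2.042
v -1.107 2.322 2.454
v -0.606 3.114 2.991
v -1.289 3.826 2.578
v -0.908 2.433 2.105
v -0.407 3.225 2.641
v -0.843 2.635 1.745
v -0.342 3.427 2.282
v -0.922 2.898 1.431
v -0.421 3.69 1.968
v -1.134 3.182 1.21
v -0.633 3.974 1.747
v -1.446 3.443 1.115
v -0.944 4.235 1.652
v -1.81 3.642 1.162
v -1.308 4.434 1.698
v -2.171 3.749 1.342
v -1.67 4.541 1.879
v -2.474 3.746 1.629
v -1.973 4.538 2.166
v -2.673 3.635 1.979
v -2.172 4.427 2.515
v -2.738 3.433 2.338
v -2.237 4.225 2.875
v -2.659 3.17 2.652
v -2.158 3.962 3.189
v -2.447 2.886 2.873
v -1.946 3.678 3.41
v -2.136 2.625 2.968
v -1.634 3.417 3.505
v -1.772 2.426 2.922
v -1.27 3.218 3.458
v -1.41 2.319 2.741
v -0.909 3.111 3.278
v 3.969 -1.868 -3.159
v 4.531 -1.822 -2.198
v 3.029 -3.278 -2.542
v 3.591 -3.232 -1.581
v 2.869 -2.425 -1.843
v 3.45 -1.553 -2.225
v 4.11 -3.547 -2.515
v 4.691 -2.675 -2.897
v 4.619 -2.859 -1.8
v 3.851 -2.166 -1.385
v 3.709 -2.934 -3.355
v 2.941 -2.241 -2.94
v 4.332 -1.721 -2.733
v 3.228 -3.379 -2.007
v 2.803 -2.904 -2.161
v 3.134 -2.877 -1.596
v 3.697 -1.563 -2.749
v 4.027 -1.536 -2.184
v 3.05 -1.89 -1.975
v 3.533 -3.564 -2.556
v 3.863 -3.537 -1.991
v 4.426 -2.223 -3.144
v 4.757 -2.196 -2.579
v 4.51 -3.21 -2.765
v 4.714 -2.304 -1.934
v 4.162 -3.133 -1.571
v 4.467 -3.318 -2.12
v 4.808 -2.806 -2.345
v 4.263 -1.896 -1.69
v 3.711 -2.725 -1.327
v 3.286 -2.251 -1.481
v 3.628 -1.738 -1.705
v 4.315 -2.506 -1.456
v 3.849 -2.375 -3.413
v 3.297 -3.204 -3.05
v 3.932 -3.362 -3.035
v 4.274 -2.849 -3.259
v 3.398 -1.967 -3.169
v 2.846 -2.796 -2.806
v 2.752 -2.294 -2.395
v 3.093 -1.782 -2.62
v 3.245 -2.594 -3.284
f 2 1 5
f 2 5 3
f 3 5 6
f 3 6 4
f 5 1 7
f 5 7 6
f 6 7 8
f 6 8 4
f 7 1 9
f 7 9 8
f 8 9 10
f 8 10 4
f 9 1 11
f 9 11 10
f 10 11 12
f 10 12 4
f 11 1 13
f 11 13 12
f 12 13 14
f 12 14 4
f 13 1 15
f 13 15 14
f 14 15 16
f 14 16 4
f 15 1 17
f 15 17 16
f 16 17 18
f 16 18 4
f 17 1 19
f 17 19 18
f 18 19 20
f 18 20 4
f 19 1 21
f 19 21 20
f 20 21 22
f 20 22 4
f 21 1 2
f 21 2 22
f 22 2 3
f 22 3 4
f 24 23 27
f 24 27 25
f 25 27 28
f 25 28 26
f 27 23 29
f 27 29 28
f 28 29 30
f 28 30 26
f 29 23 31
f 29 31 30
f 30 31 32
f 30 32 26
f 31 23 33
f 31 33 32
f 32 33 34
f 32 34 26
f 33 23 35
f 33 35 34
f 34 35 36
f 34 36 26
f 35 23 37
f 35 37 36
f 36 37 38
f 36 38 26
f 37 23 39
f 37 39 38
f 38 39 40
f 38 40 26
f 39 23 41
f 39 41 40
f 40 41 42
f 40 42 26
f 41 23 43
f 41 43 42
f 42 43 44
f 42 44 26
f 43 23 45
f 43 45 44
f 44 45 46
f 44 46 26
f 45 23 47
f 45 47 46
f 46 47 48
f 46 48 26
f 47 23 49
f 47 49 48
f 48 49 50
f 48 50 26
f 49 23 24
f 49 24 50
f 50 24 25
f 50 25 26
f 52 54 51
f 55 52 51
f 51 54 53
f 53 55 51
f 52 58 54
f 56 52 55
f 56 58 52
f 54 58 53
f 57 55 53
f 53 58 57
f 57 56 55
f 58 56 57
f 60 59 63
f 60 63 61
f 61 63 64
f 61 64 62
f 63 59 65
f 63 65 64
f 64 65 66
f 64 66 62
f 65 59 67
f 65 67 66
f 66 67 68
f 66 68 62
f 67 59 69
f 67 69 68
f 68 69 70
f 68 70 62
f 69 59 71
f 69 71 70
f 70 71 72
f 70 72 62
f 71 59 73
f 71 73 72
f 72 73 74
f 72 74 62
f 73 59 75
f 73 75 74
f 74 75 76
f 74 76 62
f 75 59 77
f 75 77 76
f 76 77 78
f 76 78 62
f 77 59 79
f 77 79 78
f 78 79 80
f 78 80 62
f 79 59 81
f 79 81 80
f 80 81 82
f 80 82 62
f 81 59 83
f 81 83 82
f 82 83 84
f 82 84 62
f 83 59 85
f 83 85 84
f 84 85 86
f 84 86 62
f 85 59 87
f 85 87 86
f 86 87 88
f 86 88 62
f 87 59 89
f 87 89 88
f 88 89 90
f 88 90 62
f 89 59 91
f 89 91 90
f 90 91 92
f 90 92 62
f 91 59 60
f 91 60 92
f 92 60 61
f 92 61 62
f 93 130 109
f 130 104 133
f 109 133 98
f 130 133 109
f 93 109 105
f 109 98 110
f 105 110 94
f 109 110 105
f 93 105 114
f 105 94 115
f 114 115 100
f 105 115 114
f 93 114 126
f 114 100 129
f 126 129 103
f 114 129 126
f 93 126 130
f 126 103 134
f 130 134 104
f 126 134 130
f 94 110 121
f 110 98 124
f 121 124 102
f 110 124 121
f 98 133 111
f 133 104 132
f 111 132 97
f 133 132 111
f 104 134 131
f 134 103 127
f 131 127 95
f 134 127 131
f 103 129 128
f 129 100 116
f 128 116 99
f 129 116 128
f 100 115 120
f 115 94 117
f 120 117 101
f 115 117 120
f 96 122 108
f 122 102 123
f 108 123 97
f 122 123 108
f 96 108 106
f 108 97 107
f 106 107 95
f 108 107 106
f 96 106 113
f 106 95 112
f 113 112 99
f 106 112 113
f 96 113 118
f 113 99 119
f 118 119 101
f 113 119 118
f 96 118 122
f 118 101 125
f 122 125 102
f 118 125 122
f 97 123 111
f 123 102 124
f 111 124 98
f 123 124 111
f 95 107 131
f 107 97 132
f 131 132 104
f 107 132 131
f 99 112 128
f 112 95 127
f 128 127 103
f 112 127 128
f 101 119 120
f 119 99 116
f 120 116 100
f 119 116 120
f 102 125 121
f 125 101 117
f 121 117 94
f 125 117 121

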